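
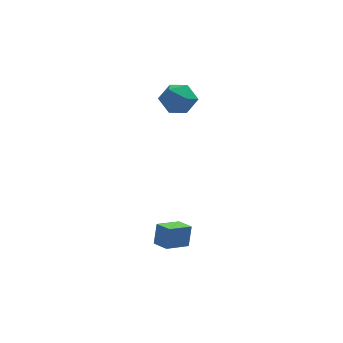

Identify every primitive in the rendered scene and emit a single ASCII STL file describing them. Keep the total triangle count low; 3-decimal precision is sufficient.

solid 
facet normal -0.847 -0.426 0.318
outer loop
vertex -1.748 -1.621 -2.433
vertex -2.17 -0.918 -2.615
vertex -1.927 -1.974 -3.384
endloop
endfacet
facet normal 0.502 -0.837 0.216
outer loop
vertex -0.91 -1.462 -3.765
vertex -1.748 -1.621 -2.433
vertex -1.927 -1.974 -3.384
endloop
endfacet
facet normal -0.847 -0.426 0.317
outer loop
vertex -1.927 -1.974 -3.384
vertex -2.17 -0.918 -2.615
vertex -2.349 -1.27 -3.566
endloop
endfacet
facet normal -0.173 -0.343 -0.923
outer loop
vertex -2.349 -1.27 -3.566
vertex -0.91 -1.462 -3.765
vertex -1.927 -1.974 -3.384
endloop
endfacet
facet normal 0.173 0.343 0.923
outer loop
vertex -1.748 -1.621 -2.433
vertex -1.153 -0.406 -2.996
vertex -2.17 -0.918 -2.615
endloop
endfacet
facet normal 0.502 -0.838 0.216
outer loop
vertex -0.731 -1.11 -2.814
vertex -1.748 -1.621 -2.433
vertex -0.91 -1.462 -3.765
endloop
endfacet
facet normal 0.174 0.343 0.923
outer loop
vertex -0.731 -1.11 -2.814
vertex -1.153 -0.406 -2.996
vertex -1.748 -1.621 -2.433
endloop
endfacet
facet normal -0.502 0.837 -0.215
outer loop
vertex -2.17 -0.918 -2.615
vertex -1.153 -0.406 -2.996
vertex -2.349 -1.27 -3.566
endloop
endfacet
facet normal -0.173 -0.343 -0.923
outer loop
vertex -1.332 -0.759 -3.947
vertex -0.91 -1.462 -3.765
vertex -2.349 -1.27 -3.566
endloop
endfacet
facet normal -0.502 0.837 -0.216
outer loop
vertex -2.349 -1.27 -3.566
vertex -1.153 -0.406 -2.996
vertex -1.332 -0.759 -3.947
endloop
endfacet
facet normal 0.847 0.426 -0.317
outer loop
vertex -1.332 -0.759 -3.947
vertex -0.731 -1.11 -2.814
vertex -0.91 -1.462 -3.765
endloop
endfacet
facet normal 0.847 0.426 -0.318
outer loop
vertex -1.153 -0.406 -2.996
vertex -0.731 -1.11 -2.814
vertex -1.332 -0.759 -3.947
endloop
endfacet
facet normal -0.124 0.336 0.934
outer loop
vertex -0.901 3.638 2.841
vertex -1.078 2.797 3.12
vertex -0.227 3.104 3.123
endloop
endfacet
facet normal 0.344 0.740 0.578
outer loop
vertex -0.901 3.638 2.841
vertex -0.227 3.104 3.123
vertex -0.116 3.624 2.391
endloop
endfacet
facet normal 0.018 1.000 0.000
outer loop
vertex -0.901 3.638 2.841
vertex -0.116 3.624 2.391
vertex -0.897 3.638 1.936
endloop
endfacet
facet normal -0.654 0.757 -0.003
outer loop
vertex -0.901 3.638 2.841
vertex -0.897 3.638 1.936
vertex -1.492 3.126 2.387
endloop
endfacet
facet normal -0.742 0.347 0.574
outer loop
vertex -0.901 3.638 2.841
vertex -1.492 3.126 2.387
vertex -1.078 2.797 3.12
endloop
endfacet
facet normal 0.877 0.319 0.359
outer loop
vertex -0.116 3.624 2.391
vertex -0.227 3.104 3.123
vertex 0.192 2.774 2.393
endloop
endfacet
facet normal 0.117 -0.334 0.935
outer loop
vertex -0.227 3.104 3.123
vertex -1.078 2.797 3.12
vertex -0.403 2.262 2.844
endloop
endfacet
facet normal -0.880 -0.318 0.354
outer loop
vertex -1.078 2.797 3.12
vertex -1.492 3.126 2.387
vertex -1.184 2.276 2.389
endloop
endfacet
facet normal -0.737 0.346 -0.580
outer loop
vertex -1.492 3.126 2.387
vertex -0.897 3.638 1.936
vertex -1.073 2.796 1.657
endloop
endfacet
facet normal 0.349 0.738 -0.577
outer loop
vertex -0.897 3.638 1.936
vertex -0.116 3.624 2.391
vertex -0.222 3.103 1.66
endloop
endfacet
facet normal 0.654 -0.757 0.003
outer loop
vertex -0.399 2.262 1.939
vertex 0.192 2.774 2.393
vertex -0.403 2.262 2.844
endloop
endfacet
facet normal -0.018 -1.000 -0.000
outer loop
vertex -0.399 2.262 1.939
vertex -0.403 2.262 2.844
vertex -1.184 2.276 2.389
endloop
endfacet
facet normal -0.344 -0.740 -0.578
outer loop
vertex -0.399 2.262 1.939
vertex -1.184 2.276 2.389
vertex -1.073 2.796 1.657
endloop
endfacet
facet normal 0.124 -0.336 -0.934
outer loop
vertex -0.399 2.262 1.939
vertex -1.073 2.796 1.657
vertex -0.222 3.103 1.66
endloop
endfacet
facet normal 0.742 -0.347 -0.574
outer loop
vertex -0.399 2.262 1.939
vertex -0.222 3.103 1.66
vertex 0.192 2.774 2.393
endloop
endfacet
facet normal 0.737 -0.346 0.580
outer loop
vertex -0.403 2.262 2.844
vertex 0.192 2.774 2.393
vertex -0.227 3.104 3.123
endloop
endfacet
facet normal -0.349 -0.738 0.577
outer loop
vertex -1.184 2.276 2.389
vertex -0.403 2.262 2.844
vertex -1.078 2.797 3.12
endloop
endfacet
facet normal -0.877 -0.319 -0.359
outer loop
vertex -1.073 2.796 1.657
vertex -1.184 2.276 2.389
vertex -1.492 3.126 2.387
endloop
endfacet
facet normal -0.117 0.334 -0.935
outer loop
vertex -0.222 3.103 1.66
vertex -1.073 2.796 1.657
vertex -0.897 3.638 1.936
endloop
endfacet
facet normal 0.880 0.318 -0.354
outer loop
vertex 0.192 2.774 2.393
vertex -0.222 3.103 1.66
vertex -0.116 3.624 2.391
endloop
endfacet

endsolid


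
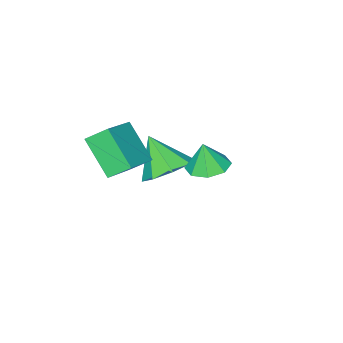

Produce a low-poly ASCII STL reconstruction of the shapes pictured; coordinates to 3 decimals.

solid 
facet normal 0.017 0.639 -0.769
outer loop
vertex -2.999 -2.716 0.159
vertex -3.485 -3.443 -0.456
vertex -3.815 -2.657 0.19
endloop
endfacet
facet normal 0.060 0.336 0.940
outer loop
vertex -2.999 -2.716 0.159
vertex -3.815 -2.657 0.19
vertex -3.515 -4.517 0.836
endloop
endfacet
facet normal 0.017 0.639 -0.769
outer loop
vertex -3.815 -2.657 0.19
vertex -3.485 -3.443 -0.456
vertex -4.438 -3.059 -0.158
endloop
endfacet
facet normal -0.568 0.187 0.801
outer loop
vertex -3.815 -2.657 0.19
vertex -4.438 -3.059 -0.158
vertex -3.515 -4.517 0.836
endloop
endfacet
facet normal 0.017 0.639 -0.769
outer loop
vertex -4.438 -3.059 -0.158
vertex -3.485 -3.443 -0.456
vertex -4.503 -3.686 -0.681
endloop
endfacet
facet normal -0.868 -0.262 0.422
outer loop
vertex -4.438 -3.059 -0.158
vertex -4.503 -3.686 -0.681
vertex -3.515 -4.517 0.836
endloop
endfacet
facet normal 0.017 0.639 -0.769
outer loop
vertex -4.503 -3.686 -0.681
vertex -3.485 -3.443 -0.456
vertex -3.971 -4.171 -1.072
endloop
endfacet
facet normal -0.664 -0.747 0.023
outer loop
vertex -4.503 -3.686 -0.681
vertex -3.971 -4.171 -1.072
vertex -3.515 -4.517 0.836
endloop
endfacet
facet normal 0.018 0.639 -0.769
outer loop
vertex -3.971 -4.171 -1.072
vertex -3.485 -3.443 -0.456
vertex -3.155 -4.23 -1.102
endloop
endfacet
facet normal -0.077 -0.984 -0.160
outer loop
vertex -3.971 -4.171 -1.072
vertex -3.155 -4.23 -1.102
vertex -3.515 -4.517 0.836
endloop
endfacet
facet normal 0.018 0.639 -0.769
outer loop
vertex -3.155 -4.23 -1.102
vertex -3.485 -3.443 -0.456
vertex -2.532 -3.828 -0.754
endloop
endfacet
facet normal 0.550 -0.835 -0.021
outer loop
vertex -3.155 -4.23 -1.102
vertex -2.532 -3.828 -0.754
vertex -3.515 -4.517 0.836
endloop
endfacet
facet normal 0.018 0.639 -0.769
outer loop
vertex -2.532 -3.828 -0.754
vertex -3.485 -3.443 -0.456
vertex -2.468 -3.201 -0.231
endloop
endfacet
facet normal 0.850 -0.386 0.358
outer loop
vertex -2.532 -3.828 -0.754
vertex -2.468 -3.201 -0.231
vertex -3.515 -4.517 0.836
endloop
endfacet
facet normal 0.018 0.639 -0.769
outer loop
vertex -2.468 -3.201 -0.231
vertex -3.485 -3.443 -0.456
vertex -2.999 -2.716 0.159
endloop
endfacet
facet normal 0.646 0.099 0.757
outer loop
vertex -2.468 -3.201 -0.231
vertex -2.999 -2.716 0.159
vertex -3.515 -4.517 0.836
endloop
endfacet
facet normal -0.101 0.136 -0.985
outer loop
vertex -1.028 -0.121 2.985
vertex -1.575 0.433 3.118
vertex -0.789 0.432 3.037
endloop
endfacet
facet normal 0.813 -0.392 0.430
outer loop
vertex -1.028 -0.121 2.985
vertex -0.789 0.432 3.037
vertex -1.465 0.287 4.182
endloop
endfacet
facet normal -0.101 0.135 -0.986
outer loop
vertex -0.789 0.432 3.037
vertex -1.575 0.433 3.118
vertex -1.011 0.986 3.136
endloop
endfacet
facet normal 0.823 0.238 0.516
outer loop
vertex -0.789 0.432 3.037
vertex -1.011 0.986 3.136
vertex -1.465 0.287 4.182
endloop
endfacet
facet normal -0.101 0.135 -0.986
outer loop
vertex -1.011 0.986 3.136
vertex -1.575 0.433 3.118
vertex -1.563 1.216 3.224
endloop
endfacet
facet normal 0.384 0.682 0.622
outer loop
vertex -1.011 0.986 3.136
vertex -1.563 1.216 3.224
vertex -1.465 0.287 4.182
endloop
endfacet
facet normal -0.103 0.135 -0.986
outer loop
vertex -1.563 1.216 3.224
vertex -1.575 0.433 3.118
vertex -2.122 0.988 3.251
endloop
endfacet
facet normal -0.245 0.683 0.688
outer loop
vertex -1.563 1.216 3.224
vertex -2.122 0.988 3.251
vertex -1.465 0.287 4.182
endloop
endfacet
facet normal -0.101 0.136 -0.985
outer loop
vertex -2.122 0.988 3.251
vertex -1.575 0.433 3.118
vertex -2.361 0.435 3.199
endloop
endfacet
facet normal -0.699 0.239 0.674
outer loop
vertex -2.122 0.988 3.251
vertex -2.361 0.435 3.199
vertex -1.465 0.287 4.182
endloop
endfacet
facet normal -0.101 0.136 -0.986
outer loop
vertex -2.361 0.435 3.199
vertex -1.575 0.433 3.118
vertex -2.139 -0.119 3.1
endloop
endfacet
facet normal -0.709 -0.389 0.588
outer loop
vertex -2.361 0.435 3.199
vertex -2.139 -0.119 3.1
vertex -1.465 0.287 4.182
endloop
endfacet
facet normal -0.102 0.136 -0.985
outer loop
vertex -2.139 -0.119 3.1
vertex -1.575 0.433 3.118
vertex -1.587 -0.349 3.011
endloop
endfacet
facet normal -0.270 -0.834 0.481
outer loop
vertex -2.139 -0.119 3.1
vertex -1.587 -0.349 3.011
vertex -1.465 0.287 4.182
endloop
endfacet
facet normal -0.101 0.136 -0.985
outer loop
vertex -1.587 -0.349 3.011
vertex -1.575 0.433 3.118
vertex -1.028 -0.121 2.985
endloop
endfacet
facet normal 0.360 -0.835 0.416
outer loop
vertex -1.587 -0.349 3.011
vertex -1.028 -0.121 2.985
vertex -1.465 0.287 4.182
endloop
endfacet
facet normal -0.500 0.625 0.599
outer loop
vertex -1.82 -3.65 2.969
vertex -0.37 -3.139 3.647
vertex -1.695 -2.37 1.739
endloop
endfacet
facet normal -0.863 -0.303 -0.403
outer loop
vertex -1.19 -3.001 1.133
vertex -1.82 -3.65 2.969
vertex -1.695 -2.37 1.739
endloop
endfacet
facet normal -0.500 0.625 0.599
outer loop
vertex -1.695 -2.37 1.739
vertex -0.37 -3.139 3.647
vertex -0.245 -1.859 2.416
endloop
endfacet
facet normal 0.069 0.719 -0.691
outer loop
vertex -0.245 -1.859 2.416
vertex -1.19 -3.001 1.133
vertex -1.695 -2.37 1.739
endloop
endfacet
facet normal -0.070 -0.719 0.691
outer loop
vertex -1.82 -3.65 2.969
vertex 0.135 -3.77 3.041
vertex -0.37 -3.139 3.647
endloop
endfacet
facet normal -0.863 -0.304 -0.404
outer loop
vertex -1.315 -4.281 2.364
vertex -1.82 -3.65 2.969
vertex -1.19 -3.001 1.133
endloop
endfacet
facet normal -0.070 -0.719 0.692
outer loop
vertex -1.315 -4.281 2.364
vertex 0.135 -3.77 3.041
vertex -1.82 -3.65 2.969
endloop
endfacet
facet normal 0.863 0.304 0.403
outer loop
vertex -0.37 -3.139 3.647
vertex 0.135 -3.77 3.041
vertex -0.245 -1.859 2.416
endloop
endfacet
facet normal 0.070 0.719 -0.691
outer loop
vertex 0.26 -2.49 1.811
vertex -1.19 -3.001 1.133
vertex -0.245 -1.859 2.416
endloop
endfacet
facet normal 0.863 0.304 0.404
outer loop
vertex -0.245 -1.859 2.416
vertex 0.135 -3.77 3.041
vertex 0.26 -2.49 1.811
endloop
endfacet
facet normal 0.500 -0.625 -0.599
outer loop
vertex 0.26 -2.49 1.811
vertex -1.315 -4.281 2.364
vertex -1.19 -3.001 1.133
endloop
endfacet
facet normal 0.500 -0.625 -0.599
outer loop
vertex 0.135 -3.77 3.041
vertex -1.315 -4.281 2.364
vertex 0.26 -2.49 1.811
endloop
endfacet

endsolid


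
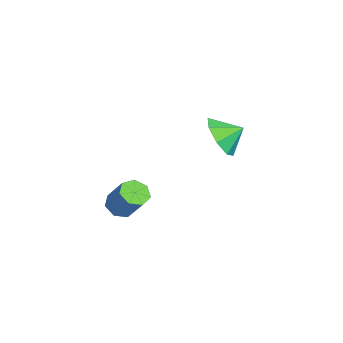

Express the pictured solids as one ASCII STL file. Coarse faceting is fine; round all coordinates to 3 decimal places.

solid 
facet normal -0.438 -0.407 -0.801
outer loop
vertex 2.383 -0.425 1.544
vertex 1.958 -0.702 1.917
vertex 1.93 -0.135 1.644
endloop
endfacet
facet normal 0.350 0.743 -0.570
outer loop
vertex 2.383 -0.425 1.544
vertex 1.93 -0.135 1.644
vertex 2.987 0.139 2.649
endloop
endfacet
facet normal 0.350 0.743 -0.570
outer loop
vertex 2.987 0.139 2.649
vertex 1.93 -0.135 1.644
vertex 2.534 0.429 2.749
endloop
endfacet
facet normal 0.438 0.409 0.801
outer loop
vertex 2.987 0.139 2.649
vertex 2.534 0.429 2.749
vertex 2.562 -0.138 3.023
endloop
endfacet
facet normal -0.438 -0.407 -0.801
outer loop
vertex 1.93 -0.135 1.644
vertex 1.958 -0.702 1.917
vertex 1.498 -0.272 1.95
endloop
endfacet
facet normal -0.429 0.878 -0.213
outer loop
vertex 1.93 -0.135 1.644
vertex 1.498 -0.272 1.95
vertex 2.534 0.429 2.749
endloop
endfacet
facet normal -0.431 0.877 -0.211
outer loop
vertex 2.534 0.429 2.749
vertex 1.498 -0.272 1.95
vertex 2.103 0.291 3.055
endloop
endfacet
facet normal 0.438 0.409 0.801
outer loop
vertex 2.534 0.429 2.749
vertex 2.103 0.291 3.055
vertex 2.562 -0.138 3.023
endloop
endfacet
facet normal -0.439 -0.408 -0.800
outer loop
vertex 1.498 -0.272 1.95
vertex 1.958 -0.702 1.917
vertex 1.413 -0.733 2.232
endloop
endfacet
facet normal -0.885 0.350 0.306
outer loop
vertex 1.498 -0.272 1.95
vertex 1.413 -0.733 2.232
vertex 2.103 0.291 3.055
endloop
endfacet
facet normal -0.885 0.352 0.304
outer loop
vertex 2.103 0.291 3.055
vertex 1.413 -0.733 2.232
vertex 2.017 -0.169 3.337
endloop
endfacet
facet normal 0.438 0.409 0.801
outer loop
vertex 2.103 0.291 3.055
vertex 2.017 -0.169 3.337
vertex 2.562 -0.138 3.023
endloop
endfacet
facet normal -0.439 -0.409 -0.800
outer loop
vertex 1.413 -0.733 2.232
vertex 1.958 -0.702 1.917
vertex 1.738 -1.17 2.277
endloop
endfacet
facet normal -0.674 -0.440 0.593
outer loop
vertex 1.413 -0.733 2.232
vertex 1.738 -1.17 2.277
vertex 2.017 -0.169 3.337
endloop
endfacet
facet normal -0.674 -0.440 0.593
outer loop
vertex 2.017 -0.169 3.337
vertex 1.738 -1.17 2.277
vertex 2.342 -0.606 3.382
endloop
endfacet
facet normal 0.438 0.408 0.801
outer loop
vertex 2.017 -0.169 3.337
vertex 2.342 -0.606 3.382
vertex 2.562 -0.138 3.023
endloop
endfacet
facet normal -0.440 -0.409 -0.800
outer loop
vertex 1.738 -1.17 2.277
vertex 1.958 -0.702 1.917
vertex 2.228 -1.255 2.051
endloop
endfacet
facet normal 0.044 -0.899 0.435
outer loop
vertex 1.738 -1.17 2.277
vertex 2.228 -1.255 2.051
vertex 2.342 -0.606 3.382
endloop
endfacet
facet normal 0.044 -0.899 0.435
outer loop
vertex 2.342 -0.606 3.382
vertex 2.228 -1.255 2.051
vertex 2.833 -0.691 3.157
endloop
endfacet
facet normal 0.438 0.409 0.801
outer loop
vertex 2.342 -0.606 3.382
vertex 2.833 -0.691 3.157
vertex 2.562 -0.138 3.023
endloop
endfacet
facet normal -0.438 -0.408 -0.801
outer loop
vertex 2.228 -1.255 2.051
vertex 1.958 -0.702 1.917
vertex 2.515 -0.923 1.725
endloop
endfacet
facet normal 0.730 -0.682 -0.052
outer loop
vertex 2.228 -1.255 2.051
vertex 2.515 -0.923 1.725
vertex 2.833 -0.691 3.157
endloop
endfacet
facet normal 0.730 -0.682 -0.052
outer loop
vertex 2.833 -0.691 3.157
vertex 2.515 -0.923 1.725
vertex 3.12 -0.359 2.83
endloop
endfacet
facet normal 0.439 0.409 0.800
outer loop
vertex 2.833 -0.691 3.157
vertex 3.12 -0.359 2.83
vertex 2.562 -0.138 3.023
endloop
endfacet
facet normal -0.438 -0.407 -0.801
outer loop
vertex 2.515 -0.923 1.725
vertex 1.958 -0.702 1.917
vertex 2.383 -0.425 1.544
endloop
endfacet
facet normal 0.866 0.048 -0.499
outer loop
vertex 2.515 -0.923 1.725
vertex 2.383 -0.425 1.544
vertex 3.12 -0.359 2.83
endloop
endfacet
facet normal 0.865 0.050 -0.499
outer loop
vertex 3.12 -0.359 2.83
vertex 2.383 -0.425 1.544
vertex 2.987 0.139 2.649
endloop
endfacet
facet normal 0.439 0.408 0.801
outer loop
vertex 3.12 -0.359 2.83
vertex 2.987 0.139 2.649
vertex 2.562 -0.138 3.023
endloop
endfacet
facet normal 0.010 -0.866 -0.500
outer loop
vertex -1.227 2.89 3.216
vertex -2.205 3.058 2.905
vertex -1.263 3.287 2.528
endloop
endfacet
facet normal 0.720 0.616 0.318
outer loop
vertex -1.227 2.89 3.216
vertex -1.263 3.287 2.528
vertex -2.215 3.942 3.415
endloop
endfacet
facet normal 0.010 -0.866 -0.501
outer loop
vertex -1.263 3.287 2.528
vertex -2.205 3.058 2.905
vertex -1.851 3.551 2.06
endloop
endfacet
facet normal 0.484 0.867 -0.120
outer loop
vertex -1.263 3.287 2.528
vertex -1.851 3.551 2.06
vertex -2.215 3.942 3.415
endloop
endfacet
facet normal 0.010 -0.866 -0.501
outer loop
vertex -1.851 3.551 2.06
vertex -2.205 3.058 2.905
vertex -2.646 3.526 2.087
endloop
endfacet
facet normal -0.040 0.957 -0.287
outer loop
vertex -1.851 3.551 2.06
vertex -2.646 3.526 2.087
vertex -2.215 3.942 3.415
endloop
endfacet
facet normal 0.010 -0.866 -0.500
outer loop
vertex -2.646 3.526 2.087
vertex -2.205 3.058 2.905
vertex -3.183 3.227 2.594
endloop
endfacet
facet normal -0.545 0.834 -0.085
outer loop
vertex -2.646 3.526 2.087
vertex -3.183 3.227 2.594
vertex -2.215 3.942 3.415
endloop
endfacet
facet normal 0.009 -0.866 -0.500
outer loop
vertex -3.183 3.227 2.594
vertex -2.205 3.058 2.905
vertex -3.147 2.83 3.282
endloop
endfacet
facet normal -0.734 0.571 0.368
outer loop
vertex -3.183 3.227 2.594
vertex -3.147 2.83 3.282
vertex -2.215 3.942 3.415
endloop
endfacet
facet normal 0.009 -0.866 -0.500
outer loop
vertex -3.147 2.83 3.282
vertex -2.205 3.058 2.905
vertex -2.559 2.566 3.75
endloop
endfacet
facet normal -0.498 0.321 0.806
outer loop
vertex -3.147 2.83 3.282
vertex -2.559 2.566 3.75
vertex -2.215 3.942 3.415
endloop
endfacet
facet normal 0.010 -0.866 -0.500
outer loop
vertex -2.559 2.566 3.75
vertex -2.205 3.058 2.905
vertex -1.764 2.591 3.723
endloop
endfacet
facet normal 0.026 0.230 0.973
outer loop
vertex -2.559 2.566 3.75
vertex -1.764 2.591 3.723
vertex -2.215 3.942 3.415
endloop
endfacet
facet normal 0.010 -0.866 -0.500
outer loop
vertex -1.764 2.591 3.723
vertex -2.205 3.058 2.905
vertex -1.227 2.89 3.216
endloop
endfacet
facet normal 0.531 0.353 0.770
outer loop
vertex -1.764 2.591 3.723
vertex -1.227 2.89 3.216
vertex -2.215 3.942 3.415
endloop
endfacet

endsolid


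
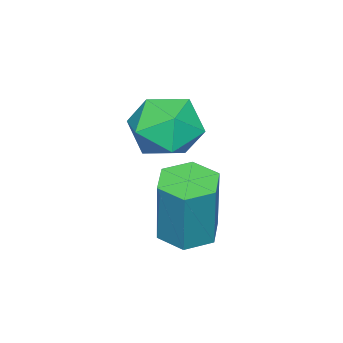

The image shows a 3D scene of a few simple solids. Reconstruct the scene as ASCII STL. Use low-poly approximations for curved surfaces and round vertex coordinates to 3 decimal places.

solid 
facet normal -0.164 -0.115 -0.980
outer loop
vertex -0.077 1.84 -4.669
vertex -0.717 2.282 -4.614
vertex -0.027 2.612 -4.768
endloop
endfacet
facet normal 0.985 -0.084 -0.154
outer loop
vertex -0.077 1.84 -4.669
vertex -0.027 2.612 -4.768
vertex 0.257 2.075 -2.66
endloop
endfacet
facet normal 0.985 -0.084 -0.154
outer loop
vertex 0.257 2.075 -2.66
vertex -0.027 2.612 -4.768
vertex 0.307 2.847 -2.759
endloop
endfacet
facet normal 0.162 0.115 0.980
outer loop
vertex 0.257 2.075 -2.66
vertex 0.307 2.847 -2.759
vertex -0.383 2.518 -2.606
endloop
endfacet
facet normal -0.164 -0.115 -0.980
outer loop
vertex -0.027 2.612 -4.768
vertex -0.717 2.282 -4.614
vertex -0.667 3.055 -4.713
endloop
endfacet
facet normal 0.548 0.815 -0.187
outer loop
vertex -0.027 2.612 -4.768
vertex -0.667 3.055 -4.713
vertex 0.307 2.847 -2.759
endloop
endfacet
facet normal 0.548 0.815 -0.187
outer loop
vertex 0.307 2.847 -2.759
vertex -0.667 3.055 -4.713
vertex -0.333 3.29 -2.704
endloop
endfacet
facet normal 0.163 0.114 0.980
outer loop
vertex 0.307 2.847 -2.759
vertex -0.333 3.29 -2.704
vertex -0.383 2.518 -2.606
endloop
endfacet
facet normal -0.162 -0.115 -0.980
outer loop
vertex -0.667 3.055 -4.713
vertex -0.717 2.282 -4.614
vertex -1.357 2.725 -4.56
endloop
endfacet
facet normal -0.437 0.899 -0.032
outer loop
vertex -0.667 3.055 -4.713
vertex -1.357 2.725 -4.56
vertex -0.333 3.29 -2.704
endloop
endfacet
facet normal -0.437 0.899 -0.032
outer loop
vertex -0.333 3.29 -2.704
vertex -1.357 2.725 -4.56
vertex -1.023 2.96 -2.551
endloop
endfacet
facet normal 0.163 0.114 0.980
outer loop
vertex -0.333 3.29 -2.704
vertex -1.023 2.96 -2.551
vertex -0.383 2.518 -2.606
endloop
endfacet
facet normal -0.162 -0.115 -0.980
outer loop
vertex -1.357 2.725 -4.56
vertex -0.717 2.282 -4.614
vertex -1.407 1.953 -4.461
endloop
endfacet
facet normal -0.985 0.084 0.154
outer loop
vertex -1.357 2.725 -4.56
vertex -1.407 1.953 -4.461
vertex -1.023 2.96 -2.551
endloop
endfacet
facet normal -0.985 0.084 0.154
outer loop
vertex -1.023 2.96 -2.551
vertex -1.407 1.953 -4.461
vertex -1.073 2.188 -2.452
endloop
endfacet
facet normal 0.164 0.115 0.980
outer loop
vertex -1.023 2.96 -2.551
vertex -1.073 2.188 -2.452
vertex -0.383 2.518 -2.606
endloop
endfacet
facet normal -0.163 -0.114 -0.980
outer loop
vertex -1.407 1.953 -4.461
vertex -0.717 2.282 -4.614
vertex -0.767 1.51 -4.516
endloop
endfacet
facet normal -0.548 -0.815 0.187
outer loop
vertex -1.407 1.953 -4.461
vertex -0.767 1.51 -4.516
vertex -1.073 2.188 -2.452
endloop
endfacet
facet normal -0.548 -0.815 0.187
outer loop
vertex -1.073 2.188 -2.452
vertex -0.767 1.51 -4.516
vertex -0.433 1.745 -2.507
endloop
endfacet
facet normal 0.164 0.115 0.980
outer loop
vertex -1.073 2.188 -2.452
vertex -0.433 1.745 -2.507
vertex -0.383 2.518 -2.606
endloop
endfacet
facet normal -0.163 -0.114 -0.980
outer loop
vertex -0.767 1.51 -4.516
vertex -0.717 2.282 -4.614
vertex -0.077 1.84 -4.669
endloop
endfacet
facet normal 0.437 -0.899 0.032
outer loop
vertex -0.767 1.51 -4.516
vertex -0.077 1.84 -4.669
vertex -0.433 1.745 -2.507
endloop
endfacet
facet normal 0.437 -0.899 0.032
outer loop
vertex -0.433 1.745 -2.507
vertex -0.077 1.84 -4.669
vertex 0.257 2.075 -2.66
endloop
endfacet
facet normal 0.162 0.115 0.980
outer loop
vertex -0.433 1.745 -2.507
vertex 0.257 2.075 -2.66
vertex -0.383 2.518 -2.606
endloop
endfacet
facet normal -0.926 -0.037 0.377
outer loop
vertex -3.729 0.584 -2.918
vertex -3.47 -0.314 -2.371
vertex -3.324 0.658 -1.916
endloop
endfacet
facet normal -0.730 0.637 0.248
outer loop
vertex -3.729 0.584 -2.918
vertex -3.324 0.658 -1.916
vertex -2.99 1.341 -2.687
endloop
endfacet
facet normal -0.569 0.691 -0.445
outer loop
vertex -3.729 0.584 -2.918
vertex -2.99 1.341 -2.687
vertex -2.929 0.792 -3.618
endloop
endfacet
facet normal -0.665 0.051 -0.745
outer loop
vertex -3.729 0.584 -2.918
vertex -2.929 0.792 -3.618
vertex -3.226 -0.231 -3.423
endloop
endfacet
facet normal -0.885 -0.400 -0.237
outer loop
vertex -3.729 0.584 -2.918
vertex -3.226 -0.231 -3.423
vertex -3.47 -0.314 -2.371
endloop
endfacet
facet normal -0.138 0.770 0.623
outer loop
vertex -2.99 1.341 -2.687
vertex -3.324 0.658 -1.916
vertex -2.274 0.911 -1.997
endloop
endfacet
facet normal -0.454 -0.321 0.831
outer loop
vertex -3.324 0.658 -1.916
vertex -3.47 -0.314 -2.371
vertex -2.571 -0.112 -1.802
endloop
endfacet
facet normal -0.389 -0.907 -0.162
outer loop
vertex -3.47 -0.314 -2.371
vertex -3.226 -0.231 -3.423
vertex -2.51 -0.661 -2.733
endloop
endfacet
facet normal -0.033 -0.178 -0.983
outer loop
vertex -3.226 -0.231 -3.423
vertex -2.929 0.792 -3.618
vertex -2.176 0.022 -3.504
endloop
endfacet
facet normal 0.122 0.858 -0.498
outer loop
vertex -2.929 0.792 -3.618
vertex -2.99 1.341 -2.687
vertex -2.03 0.994 -3.049
endloop
endfacet
facet normal 0.665 -0.051 0.745
outer loop
vertex -1.771 0.096 -2.502
vertex -2.274 0.911 -1.997
vertex -2.571 -0.112 -1.802
endloop
endfacet
facet normal 0.569 -0.691 0.445
outer loop
vertex -1.771 0.096 -2.502
vertex -2.571 -0.112 -1.802
vertex -2.51 -0.661 -2.733
endloop
endfacet
facet normal 0.730 -0.637 -0.248
outer loop
vertex -1.771 0.096 -2.502
vertex -2.51 -0.661 -2.733
vertex -2.176 0.022 -3.504
endloop
endfacet
facet normal 0.926 0.037 -0.377
outer loop
vertex -1.771 0.096 -2.502
vertex -2.176 0.022 -3.504
vertex -2.03 0.994 -3.049
endloop
endfacet
facet normal 0.885 0.400 0.237
outer loop
vertex -1.771 0.096 -2.502
vertex -2.03 0.994 -3.049
vertex -2.274 0.911 -1.997
endloop
endfacet
facet normal 0.033 0.178 0.983
outer loop
vertex -2.571 -0.112 -1.802
vertex -2.274 0.911 -1.997
vertex -3.324 0.658 -1.916
endloop
endfacet
facet normal -0.122 -0.858 0.498
outer loop
vertex -2.51 -0.661 -2.733
vertex -2.571 -0.112 -1.802
vertex -3.47 -0.314 -2.371
endloop
endfacet
facet normal 0.138 -0.770 -0.623
outer loop
vertex -2.176 0.022 -3.504
vertex -2.51 -0.661 -2.733
vertex -3.226 -0.231 -3.423
endloop
endfacet
facet normal 0.454 0.321 -0.831
outer loop
vertex -2.03 0.994 -3.049
vertex -2.176 0.022 -3.504
vertex -2.929 0.792 -3.618
endloop
endfacet
facet normal 0.389 0.907 0.162
outer loop
vertex -2.274 0.911 -1.997
vertex -2.03 0.994 -3.049
vertex -2.99 1.341 -2.687
endloop
endfacet

endsolid


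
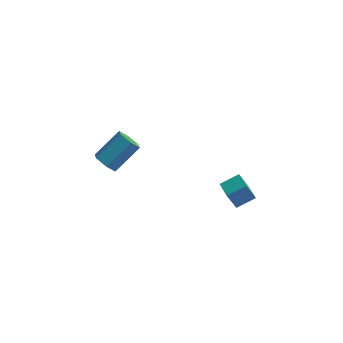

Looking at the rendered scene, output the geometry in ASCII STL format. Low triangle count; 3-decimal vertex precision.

solid 
facet normal -0.748 -0.533 -0.396
outer loop
vertex 2.828 -0.058 -0.478
vertex 2.286 0.721 -0.502
vertex 3.241 0.194 -1.598
endloop
endfacet
facet normal 0.571 -0.821 0.026
outer loop
vertex 4.034 0.759 -1.178
vertex 2.828 -0.058 -0.478
vertex 3.241 0.194 -1.598
endloop
endfacet
facet normal -0.748 -0.532 -0.396
outer loop
vertex 3.241 0.194 -1.598
vertex 2.286 0.721 -0.502
vertex 2.699 0.974 -1.622
endloop
endfacet
facet normal 0.339 0.207 -0.918
outer loop
vertex 2.699 0.974 -1.622
vertex 4.034 0.759 -1.178
vertex 3.241 0.194 -1.598
endloop
endfacet
facet normal -0.338 -0.207 0.918
outer loop
vertex 2.828 -0.058 -0.478
vertex 3.079 1.286 -0.082
vertex 2.286 0.721 -0.502
endloop
endfacet
facet normal 0.571 -0.821 0.025
outer loop
vertex 3.621 0.506 -0.058
vertex 2.828 -0.058 -0.478
vertex 4.034 0.759 -1.178
endloop
endfacet
facet normal -0.339 -0.207 0.918
outer loop
vertex 3.621 0.506 -0.058
vertex 3.079 1.286 -0.082
vertex 2.828 -0.058 -0.478
endloop
endfacet
facet normal -0.571 0.820 -0.025
outer loop
vertex 2.286 0.721 -0.502
vertex 3.079 1.286 -0.082
vertex 2.699 0.974 -1.622
endloop
endfacet
facet normal 0.339 0.207 -0.918
outer loop
vertex 3.492 1.538 -1.202
vertex 4.034 0.759 -1.178
vertex 2.699 0.974 -1.622
endloop
endfacet
facet normal -0.570 0.821 -0.026
outer loop
vertex 2.699 0.974 -1.622
vertex 3.079 1.286 -0.082
vertex 3.492 1.538 -1.202
endloop
endfacet
facet normal 0.748 0.533 0.396
outer loop
vertex 3.492 1.538 -1.202
vertex 3.621 0.506 -0.058
vertex 4.034 0.759 -1.178
endloop
endfacet
facet normal 0.748 0.532 0.396
outer loop
vertex 3.079 1.286 -0.082
vertex 3.621 0.506 -0.058
vertex 3.492 1.538 -1.202
endloop
endfacet
facet normal -0.516 -0.609 -0.602
outer loop
vertex -2.997 0.922 -0.866
vertex -3.346 0.671 -0.313
vertex -3.593 1.225 -0.662
endloop
endfacet
facet normal 0.084 0.664 -0.743
outer loop
vertex -2.997 0.922 -0.866
vertex -3.593 1.225 -0.662
vertex -2.084 2.0 0.201
endloop
endfacet
facet normal 0.083 0.664 -0.743
outer loop
vertex -2.084 2.0 0.201
vertex -3.593 1.225 -0.662
vertex -2.681 2.303 0.405
endloop
endfacet
facet normal 0.515 0.609 0.603
outer loop
vertex -2.084 2.0 0.201
vertex -2.681 2.303 0.405
vertex -2.434 1.749 0.753
endloop
endfacet
facet normal -0.515 -0.609 -0.603
outer loop
vertex -3.593 1.225 -0.662
vertex -3.346 0.671 -0.313
vertex -3.943 0.975 -0.11
endloop
endfacet
facet normal -0.696 0.708 -0.121
outer loop
vertex -3.593 1.225 -0.662
vertex -3.943 0.975 -0.11
vertex -2.681 2.303 0.405
endloop
endfacet
facet normal -0.696 0.708 -0.121
outer loop
vertex -2.681 2.303 0.405
vertex -3.943 0.975 -0.11
vertex -3.031 2.053 0.957
endloop
endfacet
facet normal 0.516 0.609 0.603
outer loop
vertex -2.681 2.303 0.405
vertex -3.031 2.053 0.957
vertex -2.434 1.749 0.753
endloop
endfacet
facet normal -0.515 -0.609 -0.603
outer loop
vertex -3.943 0.975 -0.11
vertex -3.346 0.671 -0.313
vertex -3.696 0.42 0.239
endloop
endfacet
facet normal -0.781 0.044 0.623
outer loop
vertex -3.943 0.975 -0.11
vertex -3.696 0.42 0.239
vertex -3.031 2.053 0.957
endloop
endfacet
facet normal -0.780 0.044 0.624
outer loop
vertex -3.031 2.053 0.957
vertex -3.696 0.42 0.239
vertex -2.783 1.498 1.306
endloop
endfacet
facet normal 0.516 0.609 0.602
outer loop
vertex -3.031 2.053 0.957
vertex -2.783 1.498 1.306
vertex -2.434 1.749 0.753
endloop
endfacet
facet normal -0.515 -0.609 -0.603
outer loop
vertex -3.696 0.42 0.239
vertex -3.346 0.671 -0.313
vertex -3.099 0.117 0.035
endloop
endfacet
facet normal -0.083 -0.664 0.743
outer loop
vertex -3.696 0.42 0.239
vertex -3.099 0.117 0.035
vertex -2.783 1.498 1.306
endloop
endfacet
facet normal -0.084 -0.664 0.743
outer loop
vertex -2.783 1.498 1.306
vertex -3.099 0.117 0.035
vertex -2.187 1.195 1.102
endloop
endfacet
facet normal 0.516 0.609 0.602
outer loop
vertex -2.783 1.498 1.306
vertex -2.187 1.195 1.102
vertex -2.434 1.749 0.753
endloop
endfacet
facet normal -0.516 -0.609 -0.603
outer loop
vertex -3.099 0.117 0.035
vertex -3.346 0.671 -0.313
vertex -2.749 0.367 -0.517
endloop
endfacet
facet normal 0.696 -0.708 0.121
outer loop
vertex -3.099 0.117 0.035
vertex -2.749 0.367 -0.517
vertex -2.187 1.195 1.102
endloop
endfacet
facet normal 0.696 -0.708 0.121
outer loop
vertex -2.187 1.195 1.102
vertex -2.749 0.367 -0.517
vertex -1.837 1.445 0.55
endloop
endfacet
facet normal 0.515 0.609 0.603
outer loop
vertex -2.187 1.195 1.102
vertex -1.837 1.445 0.55
vertex -2.434 1.749 0.753
endloop
endfacet
facet normal -0.516 -0.609 -0.602
outer loop
vertex -2.749 0.367 -0.517
vertex -3.346 0.671 -0.313
vertex -2.997 0.922 -0.866
endloop
endfacet
facet normal 0.781 -0.043 -0.624
outer loop
vertex -2.749 0.367 -0.517
vertex -2.997 0.922 -0.866
vertex -1.837 1.445 0.55
endloop
endfacet
facet normal 0.781 -0.044 -0.623
outer loop
vertex -1.837 1.445 0.55
vertex -2.997 0.922 -0.866
vertex -2.084 2.0 0.201
endloop
endfacet
facet normal 0.515 0.609 0.603
outer loop
vertex -1.837 1.445 0.55
vertex -2.084 2.0 0.201
vertex -2.434 1.749 0.753
endloop
endfacet

endsolid


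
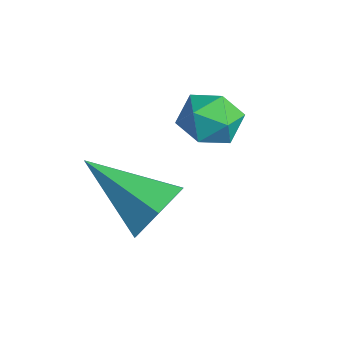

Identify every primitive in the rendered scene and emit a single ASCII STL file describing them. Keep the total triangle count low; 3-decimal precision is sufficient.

solid 
facet normal 0.711 0.530 -0.462
outer loop
vertex -1.225 1.019 2.435
vertex -1.782 1.279 1.876
vertex -1.656 1.715 2.571
endloop
endfacet
facet normal 0.189 -0.074 0.979
outer loop
vertex -1.225 1.019 2.435
vertex -1.656 1.715 2.571
vertex -3.118 0.281 2.744
endloop
endfacet
facet normal 0.712 0.530 -0.461
outer loop
vertex -1.656 1.715 2.571
vertex -1.782 1.279 1.876
vertex -2.212 1.975 2.012
endloop
endfacet
facet normal -0.453 0.547 0.705
outer loop
vertex -1.656 1.715 2.571
vertex -2.212 1.975 2.012
vertex -3.118 0.281 2.744
endloop
endfacet
facet normal 0.711 0.530 -0.463
outer loop
vertex -2.212 1.975 2.012
vertex -1.782 1.279 1.876
vertex -2.338 1.538 1.318
endloop
endfacet
facet normal -0.895 0.432 -0.109
outer loop
vertex -2.212 1.975 2.012
vertex -2.338 1.538 1.318
vertex -3.118 0.281 2.744
endloop
endfacet
facet normal 0.711 0.531 -0.462
outer loop
vertex -2.338 1.538 1.318
vertex -1.782 1.279 1.876
vertex -1.907 0.842 1.181
endloop
endfacet
facet normal -0.697 -0.304 -0.649
outer loop
vertex -2.338 1.538 1.318
vertex -1.907 0.842 1.181
vertex -3.118 0.281 2.744
endloop
endfacet
facet normal 0.712 0.530 -0.461
outer loop
vertex -1.907 0.842 1.181
vertex -1.782 1.279 1.876
vertex -1.351 0.582 1.74
endloop
endfacet
facet normal -0.056 -0.925 -0.375
outer loop
vertex -1.907 0.842 1.181
vertex -1.351 0.582 1.74
vertex -3.118 0.281 2.744
endloop
endfacet
facet normal 0.711 0.530 -0.462
outer loop
vertex -1.351 0.582 1.74
vertex -1.782 1.279 1.876
vertex -1.225 1.019 2.435
endloop
endfacet
facet normal 0.388 -0.810 0.439
outer loop
vertex -1.351 0.582 1.74
vertex -1.225 1.019 2.435
vertex -3.118 0.281 2.744
endloop
endfacet
facet normal -0.266 0.954 -0.140
outer loop
vertex -3.131 3.32 2.763
vertex -3.411 3.34 3.432
vertex -2.716 3.518 3.324
endloop
endfacet
facet normal 0.318 0.795 -0.516
outer loop
vertex -3.131 3.32 2.763
vertex -2.716 3.518 3.324
vertex -2.448 3.079 2.813
endloop
endfacet
facet normal 0.159 0.253 -0.954
outer loop
vertex -3.131 3.32 2.763
vertex -2.448 3.079 2.813
vertex -2.978 2.629 2.605
endloop
endfacet
facet normal -0.524 0.078 -0.848
outer loop
vertex -3.131 3.32 2.763
vertex -2.978 2.629 2.605
vertex -3.573 2.79 2.987
endloop
endfacet
facet normal -0.787 0.511 -0.345
outer loop
vertex -3.131 3.32 2.763
vertex -3.573 2.79 2.987
vertex -3.411 3.34 3.432
endloop
endfacet
facet normal 0.819 0.570 -0.060
outer loop
vertex -2.448 3.079 2.813
vertex -2.716 3.518 3.324
vertex -2.307 2.95 3.513
endloop
endfacet
facet normal -0.127 0.827 0.548
outer loop
vertex -2.716 3.518 3.324
vertex -3.411 3.34 3.432
vertex -2.902 3.111 3.895
endloop
endfacet
facet normal -0.970 0.111 0.216
outer loop
vertex -3.411 3.34 3.432
vertex -3.573 2.79 2.987
vertex -3.432 2.661 3.687
endloop
endfacet
facet normal -0.543 -0.590 -0.597
outer loop
vertex -3.573 2.79 2.987
vertex -2.978 2.629 2.605
vertex -3.164 2.222 3.176
endloop
endfacet
facet normal 0.562 -0.306 -0.769
outer loop
vertex -2.978 2.629 2.605
vertex -2.448 3.079 2.813
vertex -2.469 2.4 3.068
endloop
endfacet
facet normal 0.524 -0.078 0.848
outer loop
vertex -2.749 2.42 3.737
vertex -2.307 2.95 3.513
vertex -2.902 3.111 3.895
endloop
endfacet
facet normal -0.159 -0.253 0.954
outer loop
vertex -2.749 2.42 3.737
vertex -2.902 3.111 3.895
vertex -3.432 2.661 3.687
endloop
endfacet
facet normal -0.318 -0.795 0.516
outer loop
vertex -2.749 2.42 3.737
vertex -3.432 2.661 3.687
vertex -3.164 2.222 3.176
endloop
endfacet
facet normal 0.266 -0.954 0.140
outer loop
vertex -2.749 2.42 3.737
vertex -3.164 2.222 3.176
vertex -2.469 2.4 3.068
endloop
endfacet
facet normal 0.787 -0.511 0.345
outer loop
vertex -2.749 2.42 3.737
vertex -2.469 2.4 3.068
vertex -2.307 2.95 3.513
endloop
endfacet
facet normal 0.543 0.590 0.597
outer loop
vertex -2.902 3.111 3.895
vertex -2.307 2.95 3.513
vertex -2.716 3.518 3.324
endloop
endfacet
facet normal -0.562 0.306 0.769
outer loop
vertex -3.432 2.661 3.687
vertex -2.902 3.111 3.895
vertex -3.411 3.34 3.432
endloop
endfacet
facet normal -0.819 -0.570 0.060
outer loop
vertex -3.164 2.222 3.176
vertex -3.432 2.661 3.687
vertex -3.573 2.79 2.987
endloop
endfacet
facet normal 0.127 -0.827 -0.548
outer loop
vertex -2.469 2.4 3.068
vertex -3.164 2.222 3.176
vertex -2.978 2.629 2.605
endloop
endfacet
facet normal 0.970 -0.111 -0.216
outer loop
vertex -2.307 2.95 3.513
vertex -2.469 2.4 3.068
vertex -2.448 3.079 2.813
endloop
endfacet

endsolid


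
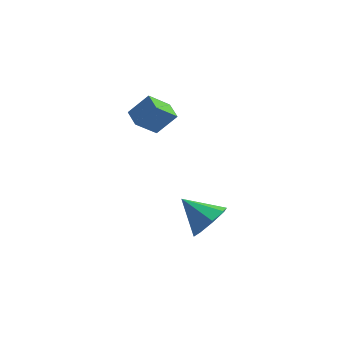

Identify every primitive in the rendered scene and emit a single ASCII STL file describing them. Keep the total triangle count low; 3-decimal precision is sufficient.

solid 
facet normal -0.553 -0.482 0.680
outer loop
vertex 1.859 2.842 3.227
vertex 1.321 3.671 3.377
vertex 0.969 2.446 2.222
endloop
endfacet
facet normal 0.538 -0.829 -0.150
outer loop
vertex 1.799 3.169 1.203
vertex 1.859 2.842 3.227
vertex 0.969 2.446 2.222
endloop
endfacet
facet normal -0.553 -0.482 0.680
outer loop
vertex 0.969 2.446 2.222
vertex 1.321 3.671 3.377
vertex 0.431 3.275 2.372
endloop
endfacet
facet normal -0.636 -0.283 -0.718
outer loop
vertex 0.431 3.275 2.372
vertex 1.799 3.169 1.203
vertex 0.969 2.446 2.222
endloop
endfacet
facet normal 0.636 0.283 0.718
outer loop
vertex 1.859 2.842 3.227
vertex 2.151 4.394 2.358
vertex 1.321 3.671 3.377
endloop
endfacet
facet normal 0.538 -0.829 -0.150
outer loop
vertex 2.689 3.565 2.208
vertex 1.859 2.842 3.227
vertex 1.799 3.169 1.203
endloop
endfacet
facet normal 0.636 0.283 0.718
outer loop
vertex 2.689 3.565 2.208
vertex 2.151 4.394 2.358
vertex 1.859 2.842 3.227
endloop
endfacet
facet normal -0.538 0.829 0.150
outer loop
vertex 1.321 3.671 3.377
vertex 2.151 4.394 2.358
vertex 0.431 3.275 2.372
endloop
endfacet
facet normal -0.636 -0.283 -0.718
outer loop
vertex 1.261 3.998 1.353
vertex 1.799 3.169 1.203
vertex 0.431 3.275 2.372
endloop
endfacet
facet normal -0.538 0.829 0.150
outer loop
vertex 0.431 3.275 2.372
vertex 2.151 4.394 2.358
vertex 1.261 3.998 1.353
endloop
endfacet
facet normal 0.553 0.482 -0.680
outer loop
vertex 1.261 3.998 1.353
vertex 2.689 3.565 2.208
vertex 1.799 3.169 1.203
endloop
endfacet
facet normal 0.553 0.482 -0.680
outer loop
vertex 2.151 4.394 2.358
vertex 2.689 3.565 2.208
vertex 1.261 3.998 1.353
endloop
endfacet
facet normal 0.785 -0.253 -0.566
outer loop
vertex 5.279 2.287 -2.867
vertex 4.656 1.556 -3.404
vertex 4.9 2.62 -3.541
endloop
endfacet
facet normal -0.004 0.896 0.445
outer loop
vertex 5.279 2.287 -2.867
vertex 4.9 2.62 -3.541
vertex 3.204 2.024 -2.356
endloop
endfacet
facet normal 0.784 -0.253 -0.567
outer loop
vertex 4.9 2.62 -3.541
vertex 4.656 1.556 -3.404
vertex 4.378 2.33 -4.134
endloop
endfacet
facet normal -0.392 0.914 -0.102
outer loop
vertex 4.9 2.62 -3.541
vertex 4.378 2.33 -4.134
vertex 3.204 2.024 -2.356
endloop
endfacet
facet normal 0.784 -0.252 -0.566
outer loop
vertex 4.378 2.33 -4.134
vertex 4.656 1.556 -3.404
vertex 4.019 1.587 -4.3
endloop
endfacet
facet normal -0.772 0.469 -0.429
outer loop
vertex 4.378 2.33 -4.134
vertex 4.019 1.587 -4.3
vertex 3.204 2.024 -2.356
endloop
endfacet
facet normal 0.784 -0.253 -0.566
outer loop
vertex 4.019 1.587 -4.3
vertex 4.656 1.556 -3.404
vertex 4.033 0.826 -3.941
endloop
endfacet
facet normal -0.921 -0.180 -0.346
outer loop
vertex 4.019 1.587 -4.3
vertex 4.033 0.826 -3.941
vertex 3.204 2.024 -2.356
endloop
endfacet
facet normal 0.784 -0.253 -0.566
outer loop
vertex 4.033 0.826 -3.941
vertex 4.656 1.556 -3.404
vertex 4.412 0.492 -3.267
endloop
endfacet
facet normal -0.752 -0.652 0.100
outer loop
vertex 4.033 0.826 -3.941
vertex 4.412 0.492 -3.267
vertex 3.204 2.024 -2.356
endloop
endfacet
facet normal 0.785 -0.253 -0.566
outer loop
vertex 4.412 0.492 -3.267
vertex 4.656 1.556 -3.404
vertex 4.934 0.782 -2.673
endloop
endfacet
facet normal -0.363 -0.671 0.647
outer loop
vertex 4.412 0.492 -3.267
vertex 4.934 0.782 -2.673
vertex 3.204 2.024 -2.356
endloop
endfacet
facet normal 0.785 -0.252 -0.566
outer loop
vertex 4.934 0.782 -2.673
vertex 4.656 1.556 -3.404
vertex 5.293 1.526 -2.507
endloop
endfacet
facet normal 0.017 -0.225 0.974
outer loop
vertex 4.934 0.782 -2.673
vertex 5.293 1.526 -2.507
vertex 3.204 2.024 -2.356
endloop
endfacet
facet normal 0.785 -0.253 -0.566
outer loop
vertex 5.293 1.526 -2.507
vertex 4.656 1.556 -3.404
vertex 5.279 2.287 -2.867
endloop
endfacet
facet normal 0.165 0.424 0.890
outer loop
vertex 5.293 1.526 -2.507
vertex 5.279 2.287 -2.867
vertex 3.204 2.024 -2.356
endloop
endfacet

endsolid


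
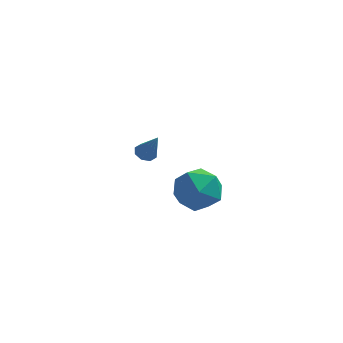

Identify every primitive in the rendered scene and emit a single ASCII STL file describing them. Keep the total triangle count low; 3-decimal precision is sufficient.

solid 
facet normal -0.391 0.282 -0.876
outer loop
vertex -2.611 2.765 -2.279
vertex -3.018 2.47 -2.192
vertex -2.895 2.955 -2.091
endloop
endfacet
facet normal 0.657 0.696 0.290
outer loop
vertex -2.611 2.765 -2.279
vertex -2.895 2.955 -2.091
vertex -2.462 2.07 -0.948
endloop
endfacet
facet normal -0.392 0.282 -0.876
outer loop
vertex -2.895 2.955 -2.091
vertex -3.018 2.47 -2.192
vertex -3.251 2.86 -1.962
endloop
endfacet
facet normal 0.010 0.792 0.610
outer loop
vertex -2.895 2.955 -2.091
vertex -3.251 2.86 -1.962
vertex -2.462 2.07 -0.948
endloop
endfacet
facet normal -0.391 0.283 -0.876
outer loop
vertex -3.251 2.86 -1.962
vertex -3.018 2.47 -2.192
vertex -3.471 2.538 -1.968
endloop
endfacet
facet normal -0.568 0.374 0.733
outer loop
vertex -3.251 2.86 -1.962
vertex -3.471 2.538 -1.968
vertex -2.462 2.07 -0.948
endloop
endfacet
facet normal -0.391 0.280 -0.877
outer loop
vertex -3.471 2.538 -1.968
vertex -3.018 2.47 -2.192
vertex -3.424 2.175 -2.105
endloop
endfacet
facet normal -0.743 -0.318 0.589
outer loop
vertex -3.471 2.538 -1.968
vertex -3.424 2.175 -2.105
vertex -2.462 2.07 -0.948
endloop
endfacet
facet normal -0.392 0.281 -0.876
outer loop
vertex -3.424 2.175 -2.105
vertex -3.018 2.47 -2.192
vertex -3.14 1.985 -2.293
endloop
endfacet
facet normal -0.411 -0.873 0.262
outer loop
vertex -3.424 2.175 -2.105
vertex -3.14 1.985 -2.293
vertex -2.462 2.07 -0.948
endloop
endfacet
facet normal -0.392 0.281 -0.876
outer loop
vertex -3.14 1.985 -2.293
vertex -3.018 2.47 -2.192
vertex -2.784 2.079 -2.422
endloop
endfacet
facet normal 0.235 -0.970 -0.057
outer loop
vertex -3.14 1.985 -2.293
vertex -2.784 2.079 -2.422
vertex -2.462 2.07 -0.948
endloop
endfacet
facet normal -0.390 0.282 -0.876
outer loop
vertex -2.784 2.079 -2.422
vertex -3.018 2.47 -2.192
vertex -2.564 2.402 -2.416
endloop
endfacet
facet normal 0.814 -0.551 -0.181
outer loop
vertex -2.784 2.079 -2.422
vertex -2.564 2.402 -2.416
vertex -2.462 2.07 -0.948
endloop
endfacet
facet normal -0.391 0.280 -0.877
outer loop
vertex -2.564 2.402 -2.416
vertex -3.018 2.47 -2.192
vertex -2.611 2.765 -2.279
endloop
endfacet
facet normal 0.989 0.142 -0.037
outer loop
vertex -2.564 2.402 -2.416
vertex -2.611 2.765 -2.279
vertex -2.462 2.07 -0.948
endloop
endfacet
facet normal -0.976 -0.053 -0.210
outer loop
vertex -1.078 -2.762 -1.186
vertex -1.248 -3.338 -0.247
vertex -1.311 -2.225 -0.237
endloop
endfacet
facet normal -0.691 0.544 -0.477
outer loop
vertex -1.078 -2.762 -1.186
vertex -1.311 -2.225 -0.237
vertex -0.526 -1.83 -0.923
endloop
endfacet
facet normal -0.163 0.356 -0.920
outer loop
vertex -1.078 -2.762 -1.186
vertex -0.526 -1.83 -0.923
vertex 0.021 -2.698 -1.356
endloop
endfacet
facet normal -0.122 -0.357 -0.926
outer loop
vertex -1.078 -2.762 -1.186
vertex 0.021 -2.698 -1.356
vertex -0.425 -3.63 -0.938
endloop
endfacet
facet normal -0.625 -0.610 -0.487
outer loop
vertex -1.078 -2.762 -1.186
vertex -0.425 -3.63 -0.938
vertex -1.248 -3.338 -0.247
endloop
endfacet
facet normal -0.404 0.912 0.063
outer loop
vertex -0.526 -1.83 -0.923
vertex -1.311 -2.225 -0.237
vertex -0.355 -1.83 0.178
endloop
endfacet
facet normal -0.867 -0.054 0.496
outer loop
vertex -1.311 -2.225 -0.237
vertex -1.248 -3.338 -0.247
vertex -0.801 -2.762 0.596
endloop
endfacet
facet normal -0.299 -0.953 0.046
outer loop
vertex -1.248 -3.338 -0.247
vertex -0.425 -3.63 -0.938
vertex -0.254 -3.63 0.163
endloop
endfacet
facet normal 0.513 -0.543 -0.664
outer loop
vertex -0.425 -3.63 -0.938
vertex 0.021 -2.698 -1.356
vertex 0.531 -3.235 -0.523
endloop
endfacet
facet normal 0.449 0.609 -0.654
outer loop
vertex 0.021 -2.698 -1.356
vertex -0.526 -1.83 -0.923
vertex 0.468 -2.122 -0.513
endloop
endfacet
facet normal 0.122 0.357 0.926
outer loop
vertex 0.298 -2.698 0.426
vertex -0.355 -1.83 0.178
vertex -0.801 -2.762 0.596
endloop
endfacet
facet normal 0.163 -0.356 0.920
outer loop
vertex 0.298 -2.698 0.426
vertex -0.801 -2.762 0.596
vertex -0.254 -3.63 0.163
endloop
endfacet
facet normal 0.691 -0.544 0.477
outer loop
vertex 0.298 -2.698 0.426
vertex -0.254 -3.63 0.163
vertex 0.531 -3.235 -0.523
endloop
endfacet
facet normal 0.976 0.053 0.210
outer loop
vertex 0.298 -2.698 0.426
vertex 0.531 -3.235 -0.523
vertex 0.468 -2.122 -0.513
endloop
endfacet
facet normal 0.625 0.610 0.487
outer loop
vertex 0.298 -2.698 0.426
vertex 0.468 -2.122 -0.513
vertex -0.355 -1.83 0.178
endloop
endfacet
facet normal -0.513 0.543 0.664
outer loop
vertex -0.801 -2.762 0.596
vertex -0.355 -1.83 0.178
vertex -1.311 -2.225 -0.237
endloop
endfacet
facet normal -0.449 -0.609 0.654
outer loop
vertex -0.254 -3.63 0.163
vertex -0.801 -2.762 0.596
vertex -1.248 -3.338 -0.247
endloop
endfacet
facet normal 0.404 -0.912 -0.063
outer loop
vertex 0.531 -3.235 -0.523
vertex -0.254 -3.63 0.163
vertex -0.425 -3.63 -0.938
endloop
endfacet
facet normal 0.867 0.054 -0.496
outer loop
vertex 0.468 -2.122 -0.513
vertex 0.531 -3.235 -0.523
vertex 0.021 -2.698 -1.356
endloop
endfacet
facet normal 0.299 0.953 -0.046
outer loop
vertex -0.355 -1.83 0.178
vertex 0.468 -2.122 -0.513
vertex -0.526 -1.83 -0.923
endloop
endfacet

endsolid


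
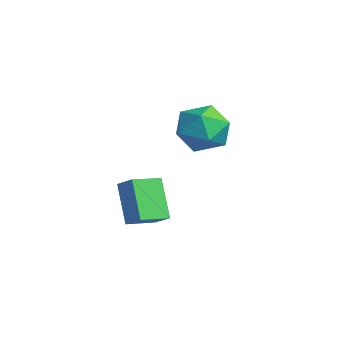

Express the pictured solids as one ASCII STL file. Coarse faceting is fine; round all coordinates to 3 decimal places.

solid 
facet normal 0.339 0.933 -0.122
outer loop
vertex 0.128 -0.274 1.664
vertex -0.738 0.129 2.335
vertex 0.279 -0.178 2.818
endloop
endfacet
facet normal 0.874 0.461 -0.153
outer loop
vertex 0.128 -0.274 1.664
vertex 0.279 -0.178 2.818
vertex 0.676 -1.119 2.253
endloop
endfacet
facet normal 0.733 0.001 -0.680
outer loop
vertex 0.128 -0.274 1.664
vertex 0.676 -1.119 2.253
vertex -0.095 -1.393 1.422
endloop
endfacet
facet normal 0.111 0.189 -0.976
outer loop
vertex 0.128 -0.274 1.664
vertex -0.095 -1.393 1.422
vertex -0.969 -0.622 1.472
endloop
endfacet
facet normal -0.132 0.765 -0.630
outer loop
vertex 0.128 -0.274 1.664
vertex -0.969 -0.622 1.472
vertex -0.738 0.129 2.335
endloop
endfacet
facet normal 0.883 0.096 0.460
outer loop
vertex 0.676 -1.119 2.253
vertex 0.279 -0.178 2.818
vertex 0.149 -1.238 3.288
endloop
endfacet
facet normal 0.017 0.860 0.511
outer loop
vertex 0.279 -0.178 2.818
vertex -0.738 0.129 2.335
vertex -0.725 -0.467 3.338
endloop
endfacet
facet normal -0.746 0.588 -0.312
outer loop
vertex -0.738 0.129 2.335
vertex -0.969 -0.622 1.472
vertex -1.496 -0.741 2.507
endloop
endfacet
facet normal -0.352 -0.343 -0.871
outer loop
vertex -0.969 -0.622 1.472
vertex -0.095 -1.393 1.422
vertex -1.099 -1.682 1.942
endloop
endfacet
facet normal 0.653 -0.647 -0.393
outer loop
vertex -0.095 -1.393 1.422
vertex 0.676 -1.119 2.253
vertex -0.082 -1.989 2.425
endloop
endfacet
facet normal -0.111 -0.189 0.976
outer loop
vertex -0.948 -1.586 3.096
vertex 0.149 -1.238 3.288
vertex -0.725 -0.467 3.338
endloop
endfacet
facet normal -0.733 -0.001 0.680
outer loop
vertex -0.948 -1.586 3.096
vertex -0.725 -0.467 3.338
vertex -1.496 -0.741 2.507
endloop
endfacet
facet normal -0.874 -0.461 0.153
outer loop
vertex -0.948 -1.586 3.096
vertex -1.496 -0.741 2.507
vertex -1.099 -1.682 1.942
endloop
endfacet
facet normal -0.339 -0.933 0.122
outer loop
vertex -0.948 -1.586 3.096
vertex -1.099 -1.682 1.942
vertex -0.082 -1.989 2.425
endloop
endfacet
facet normal 0.132 -0.765 0.630
outer loop
vertex -0.948 -1.586 3.096
vertex -0.082 -1.989 2.425
vertex 0.149 -1.238 3.288
endloop
endfacet
facet normal 0.352 0.343 0.871
outer loop
vertex -0.725 -0.467 3.338
vertex 0.149 -1.238 3.288
vertex 0.279 -0.178 2.818
endloop
endfacet
facet normal -0.653 0.647 0.393
outer loop
vertex -1.496 -0.741 2.507
vertex -0.725 -0.467 3.338
vertex -0.738 0.129 2.335
endloop
endfacet
facet normal -0.883 -0.096 -0.460
outer loop
vertex -1.099 -1.682 1.942
vertex -1.496 -0.741 2.507
vertex -0.969 -0.622 1.472
endloop
endfacet
facet normal -0.017 -0.860 -0.511
outer loop
vertex -0.082 -1.989 2.425
vertex -1.099 -1.682 1.942
vertex -0.095 -1.393 1.422
endloop
endfacet
facet normal 0.746 -0.588 0.312
outer loop
vertex 0.149 -1.238 3.288
vertex -0.082 -1.989 2.425
vertex 0.676 -1.119 2.253
endloop
endfacet
facet normal -0.574 0.041 0.818
outer loop
vertex -1.655 -3.186 -0.361
vertex -1.951 -1.939 -0.631
vertex -2.426 -3.483 -0.888
endloop
endfacet
facet normal 0.226 -0.952 0.206
outer loop
vertex -1.329 -3.561 -2.449
vertex -1.655 -3.186 -0.361
vertex -2.426 -3.483 -0.888
endloop
endfacet
facet normal -0.574 0.041 0.818
outer loop
vertex -2.426 -3.483 -0.888
vertex -1.951 -1.939 -0.631
vertex -2.722 -2.236 -1.158
endloop
endfacet
facet normal -0.787 -0.303 -0.538
outer loop
vertex -2.722 -2.236 -1.158
vertex -1.329 -3.561 -2.449
vertex -2.426 -3.483 -0.888
endloop
endfacet
facet normal 0.787 0.303 0.538
outer loop
vertex -1.655 -3.186 -0.361
vertex -0.854 -2.017 -2.192
vertex -1.951 -1.939 -0.631
endloop
endfacet
facet normal 0.226 -0.952 0.206
outer loop
vertex -0.558 -3.264 -1.922
vertex -1.655 -3.186 -0.361
vertex -1.329 -3.561 -2.449
endloop
endfacet
facet normal 0.787 0.303 0.538
outer loop
vertex -0.558 -3.264 -1.922
vertex -0.854 -2.017 -2.192
vertex -1.655 -3.186 -0.361
endloop
endfacet
facet normal -0.226 0.952 -0.206
outer loop
vertex -1.951 -1.939 -0.631
vertex -0.854 -2.017 -2.192
vertex -2.722 -2.236 -1.158
endloop
endfacet
facet normal -0.787 -0.303 -0.538
outer loop
vertex -1.625 -2.314 -2.719
vertex -1.329 -3.561 -2.449
vertex -2.722 -2.236 -1.158
endloop
endfacet
facet normal -0.226 0.952 -0.206
outer loop
vertex -2.722 -2.236 -1.158
vertex -0.854 -2.017 -2.192
vertex -1.625 -2.314 -2.719
endloop
endfacet
facet normal 0.574 -0.041 -0.818
outer loop
vertex -1.625 -2.314 -2.719
vertex -0.558 -3.264 -1.922
vertex -1.329 -3.561 -2.449
endloop
endfacet
facet normal 0.574 -0.041 -0.818
outer loop
vertex -0.854 -2.017 -2.192
vertex -0.558 -3.264 -1.922
vertex -1.625 -2.314 -2.719
endloop
endfacet

endsolid


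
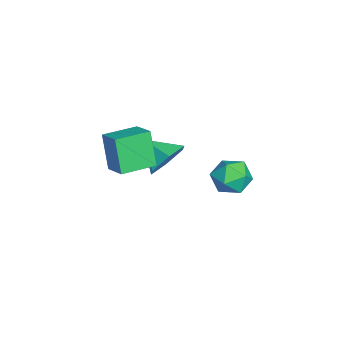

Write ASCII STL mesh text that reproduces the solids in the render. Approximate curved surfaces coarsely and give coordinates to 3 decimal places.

solid 
facet normal 0.481 0.716 -0.506
outer loop
vertex -0.911 0.354 0.32
vertex -1.817 0.961 0.318
vertex -1.1 1.055 1.133
endloop
endfacet
facet normal 0.474 -0.609 0.636
outer loop
vertex -0.911 0.354 0.32
vertex -1.1 1.055 1.133
vertex -2.543 -0.121 1.082
endloop
endfacet
facet normal 0.481 0.716 -0.506
outer loop
vertex -1.1 1.055 1.133
vertex -1.817 0.961 0.318
vertex -2.005 1.662 1.131
endloop
endfacet
facet normal -0.017 -0.022 1.000
outer loop
vertex -1.1 1.055 1.133
vertex -2.005 1.662 1.131
vertex -2.543 -0.121 1.082
endloop
endfacet
facet normal 0.480 0.716 -0.506
outer loop
vertex -2.005 1.662 1.131
vertex -1.817 0.961 0.318
vertex -2.723 1.567 0.316
endloop
endfacet
facet normal -0.746 0.208 0.633
outer loop
vertex -2.005 1.662 1.131
vertex -2.723 1.567 0.316
vertex -2.543 -0.121 1.082
endloop
endfacet
facet normal 0.480 0.716 -0.506
outer loop
vertex -2.723 1.567 0.316
vertex -1.817 0.961 0.318
vertex -2.534 0.866 -0.497
endloop
endfacet
facet normal -0.984 -0.150 -0.099
outer loop
vertex -2.723 1.567 0.316
vertex -2.534 0.866 -0.497
vertex -2.543 -0.121 1.082
endloop
endfacet
facet normal 0.481 0.716 -0.507
outer loop
vertex -2.534 0.866 -0.497
vertex -1.817 0.961 0.318
vertex -1.629 0.259 -0.495
endloop
endfacet
facet normal -0.493 -0.737 -0.463
outer loop
vertex -2.534 0.866 -0.497
vertex -1.629 0.259 -0.495
vertex -2.543 -0.121 1.082
endloop
endfacet
facet normal 0.481 0.716 -0.507
outer loop
vertex -1.629 0.259 -0.495
vertex -1.817 0.961 0.318
vertex -0.911 0.354 0.32
endloop
endfacet
facet normal 0.237 -0.967 -0.096
outer loop
vertex -1.629 0.259 -0.495
vertex -0.911 0.354 0.32
vertex -2.543 -0.121 1.082
endloop
endfacet
facet normal -0.788 -0.494 -0.368
outer loop
vertex -0.642 -1.715 2.822
vertex -1.486 -0.311 2.744
vertex -0.023 -1.437 1.123
endloop
endfacet
facet normal 0.515 -0.856 0.048
outer loop
vertex 0.946 -0.829 1.576
vertex -0.642 -1.715 2.822
vertex -0.023 -1.437 1.123
endloop
endfacet
facet normal -0.788 -0.494 -0.368
outer loop
vertex -0.023 -1.437 1.123
vertex -1.486 -0.311 2.744
vertex -0.867 -0.033 1.045
endloop
endfacet
facet normal 0.339 0.152 -0.929
outer loop
vertex -0.867 -0.033 1.045
vertex 0.946 -0.829 1.576
vertex -0.023 -1.437 1.123
endloop
endfacet
facet normal -0.339 -0.152 0.929
outer loop
vertex -0.642 -1.715 2.822
vertex -0.517 0.297 3.197
vertex -1.486 -0.311 2.744
endloop
endfacet
facet normal 0.515 -0.856 0.048
outer loop
vertex 0.327 -1.107 3.275
vertex -0.642 -1.715 2.822
vertex 0.946 -0.829 1.576
endloop
endfacet
facet normal -0.339 -0.152 0.929
outer loop
vertex 0.327 -1.107 3.275
vertex -0.517 0.297 3.197
vertex -0.642 -1.715 2.822
endloop
endfacet
facet normal -0.515 0.856 -0.048
outer loop
vertex -1.486 -0.311 2.744
vertex -0.517 0.297 3.197
vertex -0.867 -0.033 1.045
endloop
endfacet
facet normal 0.339 0.152 -0.929
outer loop
vertex 0.102 0.575 1.498
vertex 0.946 -0.829 1.576
vertex -0.867 -0.033 1.045
endloop
endfacet
facet normal -0.515 0.856 -0.048
outer loop
vertex -0.867 -0.033 1.045
vertex -0.517 0.297 3.197
vertex 0.102 0.575 1.498
endloop
endfacet
facet normal 0.788 0.494 0.368
outer loop
vertex 0.102 0.575 1.498
vertex 0.327 -1.107 3.275
vertex 0.946 -0.829 1.576
endloop
endfacet
facet normal 0.788 0.494 0.368
outer loop
vertex -0.517 0.297 3.197
vertex 0.327 -1.107 3.275
vertex 0.102 0.575 1.498
endloop
endfacet
facet normal -0.624 0.775 0.100
outer loop
vertex 3.249 4.524 3.298
vertex 2.528 3.944 3.291
vertex 2.934 4.168 4.092
endloop
endfacet
facet normal 0.005 0.912 0.411
outer loop
vertex 3.249 4.524 3.298
vertex 2.934 4.168 4.092
vertex 3.845 4.231 3.942
endloop
endfacet
facet normal 0.513 0.854 -0.086
outer loop
vertex 3.249 4.524 3.298
vertex 3.845 4.231 3.942
vertex 4.001 4.047 3.049
endloop
endfacet
facet normal 0.199 0.681 -0.704
outer loop
vertex 3.249 4.524 3.298
vertex 4.001 4.047 3.049
vertex 3.187 3.869 2.647
endloop
endfacet
facet normal -0.503 0.633 -0.589
outer loop
vertex 3.249 4.524 3.298
vertex 3.187 3.869 2.647
vertex 2.528 3.944 3.291
endloop
endfacet
facet normal 0.121 0.409 0.904
outer loop
vertex 3.845 4.231 3.942
vertex 2.934 4.168 4.092
vertex 3.493 3.471 4.333
endloop
endfacet
facet normal -0.896 0.187 0.402
outer loop
vertex 2.934 4.168 4.092
vertex 2.528 3.944 3.291
vertex 2.679 3.293 3.931
endloop
endfacet
facet normal -0.701 -0.042 -0.712
outer loop
vertex 2.528 3.944 3.291
vertex 3.187 3.869 2.647
vertex 2.835 3.109 3.038
endloop
endfacet
facet normal 0.436 0.038 -0.899
outer loop
vertex 3.187 3.869 2.647
vertex 4.001 4.047 3.049
vertex 3.746 3.172 2.888
endloop
endfacet
facet normal 0.943 0.317 0.100
outer loop
vertex 4.001 4.047 3.049
vertex 3.845 4.231 3.942
vertex 4.152 3.396 3.689
endloop
endfacet
facet normal -0.199 -0.681 0.704
outer loop
vertex 3.431 2.816 3.682
vertex 3.493 3.471 4.333
vertex 2.679 3.293 3.931
endloop
endfacet
facet normal -0.513 -0.854 0.086
outer loop
vertex 3.431 2.816 3.682
vertex 2.679 3.293 3.931
vertex 2.835 3.109 3.038
endloop
endfacet
facet normal -0.005 -0.912 -0.411
outer loop
vertex 3.431 2.816 3.682
vertex 2.835 3.109 3.038
vertex 3.746 3.172 2.888
endloop
endfacet
facet normal 0.624 -0.775 -0.100
outer loop
vertex 3.431 2.816 3.682
vertex 3.746 3.172 2.888
vertex 4.152 3.396 3.689
endloop
endfacet
facet normal 0.503 -0.633 0.589
outer loop
vertex 3.431 2.816 3.682
vertex 4.152 3.396 3.689
vertex 3.493 3.471 4.333
endloop
endfacet
facet normal -0.436 -0.038 0.899
outer loop
vertex 2.679 3.293 3.931
vertex 3.493 3.471 4.333
vertex 2.934 4.168 4.092
endloop
endfacet
facet normal -0.943 -0.317 -0.100
outer loop
vertex 2.835 3.109 3.038
vertex 2.679 3.293 3.931
vertex 2.528 3.944 3.291
endloop
endfacet
facet normal -0.121 -0.409 -0.904
outer loop
vertex 3.746 3.172 2.888
vertex 2.835 3.109 3.038
vertex 3.187 3.869 2.647
endloop
endfacet
facet normal 0.896 -0.187 -0.402
outer loop
vertex 4.152 3.396 3.689
vertex 3.746 3.172 2.888
vertex 4.001 4.047 3.049
endloop
endfacet
facet normal 0.701 0.042 0.712
outer loop
vertex 3.493 3.471 4.333
vertex 4.152 3.396 3.689
vertex 3.845 4.231 3.942
endloop
endfacet

endsolid


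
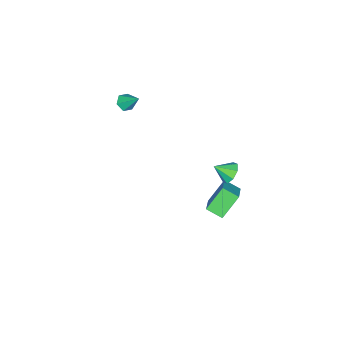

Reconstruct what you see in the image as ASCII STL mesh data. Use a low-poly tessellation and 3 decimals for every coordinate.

solid 
facet normal -0.104 -0.702 -0.705
outer loop
vertex -1.139 -4.76 2.237
vertex -1.687 -4.489 2.048
vertex -1.133 -4.307 1.785
endloop
endfacet
facet normal 0.968 0.171 0.184
outer loop
vertex -1.139 -4.76 2.237
vertex -1.133 -4.307 1.785
vertex -1.533 -3.451 3.092
endloop
endfacet
facet normal -0.104 -0.702 -0.705
outer loop
vertex -1.133 -4.307 1.785
vertex -1.687 -4.489 2.048
vertex -1.681 -4.036 1.596
endloop
endfacet
facet normal 0.510 0.783 -0.357
outer loop
vertex -1.133 -4.307 1.785
vertex -1.681 -4.036 1.596
vertex -1.533 -3.451 3.092
endloop
endfacet
facet normal -0.105 -0.702 -0.705
outer loop
vertex -1.681 -4.036 1.596
vertex -1.687 -4.489 2.048
vertex -2.235 -4.218 1.86
endloop
endfacet
facet normal -0.422 0.858 -0.294
outer loop
vertex -1.681 -4.036 1.596
vertex -2.235 -4.218 1.86
vertex -1.533 -3.451 3.092
endloop
endfacet
facet normal -0.105 -0.702 -0.705
outer loop
vertex -2.235 -4.218 1.86
vertex -1.687 -4.489 2.048
vertex -2.241 -4.671 2.312
endloop
endfacet
facet normal -0.895 0.321 0.310
outer loop
vertex -2.235 -4.218 1.86
vertex -2.241 -4.671 2.312
vertex -1.533 -3.451 3.092
endloop
endfacet
facet normal -0.105 -0.702 -0.705
outer loop
vertex -2.241 -4.671 2.312
vertex -1.687 -4.489 2.048
vertex -1.693 -4.942 2.5
endloop
endfacet
facet normal -0.436 -0.291 0.851
outer loop
vertex -2.241 -4.671 2.312
vertex -1.693 -4.942 2.5
vertex -1.533 -3.451 3.092
endloop
endfacet
facet normal -0.104 -0.702 -0.705
outer loop
vertex -1.693 -4.942 2.5
vertex -1.687 -4.489 2.048
vertex -1.139 -4.76 2.237
endloop
endfacet
facet normal 0.495 -0.366 0.788
outer loop
vertex -1.693 -4.942 2.5
vertex -1.139 -4.76 2.237
vertex -1.533 -3.451 3.092
endloop
endfacet
facet normal -0.778 -0.355 -0.518
outer loop
vertex -2.085 2.082 -2.704
vertex -2.229 3.095 -3.183
vertex -0.972 1.604 -4.048
endloop
endfacet
facet normal 0.128 -0.896 0.425
outer loop
vertex 0.429 2.245 -3.117
vertex -2.085 2.082 -2.704
vertex -0.972 1.604 -4.048
endloop
endfacet
facet normal -0.778 -0.356 -0.517
outer loop
vertex -0.972 1.604 -4.048
vertex -2.229 3.095 -3.183
vertex -1.116 2.617 -4.528
endloop
endfacet
facet normal 0.615 -0.265 -0.743
outer loop
vertex -1.116 2.617 -4.528
vertex 0.429 2.245 -3.117
vertex -0.972 1.604 -4.048
endloop
endfacet
facet normal -0.615 0.264 0.743
outer loop
vertex -2.085 2.082 -2.704
vertex -0.828 3.736 -2.252
vertex -2.229 3.095 -3.183
endloop
endfacet
facet normal 0.128 -0.896 0.424
outer loop
vertex -0.684 2.723 -1.772
vertex -2.085 2.082 -2.704
vertex 0.429 2.245 -3.117
endloop
endfacet
facet normal -0.615 0.265 0.743
outer loop
vertex -0.684 2.723 -1.772
vertex -0.828 3.736 -2.252
vertex -2.085 2.082 -2.704
endloop
endfacet
facet normal -0.128 0.896 -0.424
outer loop
vertex -2.229 3.095 -3.183
vertex -0.828 3.736 -2.252
vertex -1.116 2.617 -4.528
endloop
endfacet
facet normal 0.615 -0.264 -0.743
outer loop
vertex 0.285 3.258 -3.596
vertex 0.429 2.245 -3.117
vertex -1.116 2.617 -4.528
endloop
endfacet
facet normal -0.128 0.896 -0.425
outer loop
vertex -1.116 2.617 -4.528
vertex -0.828 3.736 -2.252
vertex 0.285 3.258 -3.596
endloop
endfacet
facet normal 0.778 0.355 0.518
outer loop
vertex 0.285 3.258 -3.596
vertex -0.684 2.723 -1.772
vertex 0.429 2.245 -3.117
endloop
endfacet
facet normal 0.778 0.356 0.518
outer loop
vertex -0.828 3.736 -2.252
vertex -0.684 2.723 -1.772
vertex 0.285 3.258 -3.596
endloop
endfacet
facet normal -0.410 0.714 -0.568
outer loop
vertex 2.276 4.567 2.653
vertex 1.588 4.383 2.919
vertex 2.135 4.866 3.131
endloop
endfacet
facet normal 0.963 0.027 0.267
outer loop
vertex 2.276 4.567 2.653
vertex 2.135 4.866 3.131
vertex 2.052 3.577 3.561
endloop
endfacet
facet normal -0.410 0.713 -0.569
outer loop
vertex 2.135 4.866 3.131
vertex 1.588 4.383 2.919
vertex 1.673 4.883 3.485
endloop
endfacet
facet normal 0.599 0.219 0.771
outer loop
vertex 2.135 4.866 3.131
vertex 1.673 4.883 3.485
vertex 2.052 3.577 3.561
endloop
endfacet
facet normal -0.410 0.713 -0.569
outer loop
vertex 1.673 4.883 3.485
vertex 1.588 4.383 2.919
vertex 1.162 4.607 3.507
endloop
endfacet
facet normal 0.010 0.061 0.998
outer loop
vertex 1.673 4.883 3.485
vertex 1.162 4.607 3.507
vertex 2.052 3.577 3.561
endloop
endfacet
facet normal -0.410 0.713 -0.569
outer loop
vertex 1.162 4.607 3.507
vertex 1.588 4.383 2.919
vertex 0.9 4.199 3.184
endloop
endfacet
facet normal -0.457 -0.353 0.816
outer loop
vertex 1.162 4.607 3.507
vertex 0.9 4.199 3.184
vertex 2.052 3.577 3.561
endloop
endfacet
facet normal -0.410 0.714 -0.568
outer loop
vertex 0.9 4.199 3.184
vertex 1.588 4.383 2.919
vertex 1.042 3.9 2.706
endloop
endfacet
facet normal -0.530 -0.781 0.331
outer loop
vertex 0.9 4.199 3.184
vertex 1.042 3.9 2.706
vertex 2.052 3.577 3.561
endloop
endfacet
facet normal -0.409 0.713 -0.569
outer loop
vertex 1.042 3.9 2.706
vertex 1.588 4.383 2.919
vertex 1.503 3.883 2.353
endloop
endfacet
facet normal -0.166 -0.971 -0.170
outer loop
vertex 1.042 3.9 2.706
vertex 1.503 3.883 2.353
vertex 2.052 3.577 3.561
endloop
endfacet
facet normal -0.410 0.713 -0.568
outer loop
vertex 1.503 3.883 2.353
vertex 1.588 4.383 2.919
vertex 2.015 4.16 2.331
endloop
endfacet
facet normal 0.423 -0.814 -0.398
outer loop
vertex 1.503 3.883 2.353
vertex 2.015 4.16 2.331
vertex 2.052 3.577 3.561
endloop
endfacet
facet normal -0.410 0.713 -0.568
outer loop
vertex 2.015 4.16 2.331
vertex 1.588 4.383 2.919
vertex 2.276 4.567 2.653
endloop
endfacet
facet normal 0.891 -0.400 -0.216
outer loop
vertex 2.015 4.16 2.331
vertex 2.276 4.567 2.653
vertex 2.052 3.577 3.561
endloop
endfacet

endsolid


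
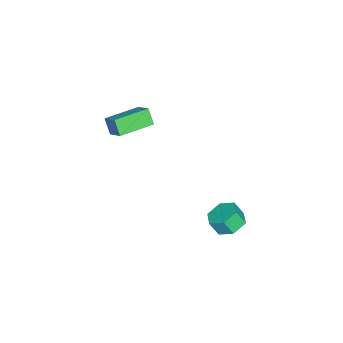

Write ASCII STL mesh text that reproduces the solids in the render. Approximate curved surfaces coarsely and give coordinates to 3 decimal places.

solid 
facet normal -0.762 0.647 -0.020
outer loop
vertex -2.409 -2.083 2.762
vertex -2.015 -1.647 1.843
vertex -3.075 -2.888 2.094
endloop
endfacet
facet normal -0.362 -0.400 0.842
outer loop
vertex -1.445 -4.273 2.137
vertex -2.409 -2.083 2.762
vertex -3.075 -2.888 2.094
endloop
endfacet
facet normal -0.762 0.647 -0.020
outer loop
vertex -3.075 -2.888 2.094
vertex -2.015 -1.647 1.843
vertex -2.681 -2.452 1.176
endloop
endfacet
facet normal -0.537 -0.649 -0.539
outer loop
vertex -2.681 -2.452 1.176
vertex -1.445 -4.273 2.137
vertex -3.075 -2.888 2.094
endloop
endfacet
facet normal 0.537 0.649 0.538
outer loop
vertex -2.409 -2.083 2.762
vertex -0.385 -3.032 1.886
vertex -2.015 -1.647 1.843
endloop
endfacet
facet normal -0.361 -0.399 0.843
outer loop
vertex -0.779 -3.468 2.804
vertex -2.409 -2.083 2.762
vertex -1.445 -4.273 2.137
endloop
endfacet
facet normal 0.537 0.649 0.539
outer loop
vertex -0.779 -3.468 2.804
vertex -0.385 -3.032 1.886
vertex -2.409 -2.083 2.762
endloop
endfacet
facet normal 0.361 0.399 -0.843
outer loop
vertex -2.015 -1.647 1.843
vertex -0.385 -3.032 1.886
vertex -2.681 -2.452 1.176
endloop
endfacet
facet normal -0.538 -0.649 -0.538
outer loop
vertex -1.051 -3.837 1.218
vertex -1.445 -4.273 2.137
vertex -2.681 -2.452 1.176
endloop
endfacet
facet normal 0.361 0.400 -0.842
outer loop
vertex -2.681 -2.452 1.176
vertex -0.385 -3.032 1.886
vertex -1.051 -3.837 1.218
endloop
endfacet
facet normal 0.762 -0.647 0.020
outer loop
vertex -1.051 -3.837 1.218
vertex -0.779 -3.468 2.804
vertex -1.445 -4.273 2.137
endloop
endfacet
facet normal 0.762 -0.647 0.020
outer loop
vertex -0.385 -3.032 1.886
vertex -0.779 -3.468 2.804
vertex -1.051 -3.837 1.218
endloop
endfacet
facet normal -0.093 0.488 -0.868
outer loop
vertex 2.802 3.433 -1.92
vertex 2.062 3.901 -1.577
vertex 2.928 4.251 -1.473
endloop
endfacet
facet normal 0.987 -0.072 -0.146
outer loop
vertex 2.802 3.433 -1.92
vertex 2.928 4.251 -1.473
vertex 2.898 2.931 -1.026
endloop
endfacet
facet normal 0.987 -0.072 -0.146
outer loop
vertex 2.898 2.931 -1.026
vertex 2.928 4.251 -1.473
vertex 3.024 3.748 -0.579
endloop
endfacet
facet normal 0.093 -0.489 0.867
outer loop
vertex 2.898 2.931 -1.026
vertex 3.024 3.748 -0.579
vertex 2.158 3.399 -0.683
endloop
endfacet
facet normal -0.093 0.488 -0.868
outer loop
vertex 2.928 4.251 -1.473
vertex 2.062 3.901 -1.577
vertex 2.189 4.719 -1.131
endloop
endfacet
facet normal 0.610 0.717 0.338
outer loop
vertex 2.928 4.251 -1.473
vertex 2.189 4.719 -1.131
vertex 3.024 3.748 -0.579
endloop
endfacet
facet normal 0.610 0.717 0.338
outer loop
vertex 3.024 3.748 -0.579
vertex 2.189 4.719 -1.131
vertex 2.285 4.216 -0.237
endloop
endfacet
facet normal 0.092 -0.488 0.868
outer loop
vertex 3.024 3.748 -0.579
vertex 2.285 4.216 -0.237
vertex 2.158 3.399 -0.683
endloop
endfacet
facet normal -0.094 0.488 -0.868
outer loop
vertex 2.189 4.719 -1.131
vertex 2.062 3.901 -1.577
vertex 1.322 4.369 -1.234
endloop
endfacet
facet normal -0.376 0.790 0.485
outer loop
vertex 2.189 4.719 -1.131
vertex 1.322 4.369 -1.234
vertex 2.285 4.216 -0.237
endloop
endfacet
facet normal -0.376 0.790 0.484
outer loop
vertex 2.285 4.216 -0.237
vertex 1.322 4.369 -1.234
vertex 1.418 3.867 -0.34
endloop
endfacet
facet normal 0.093 -0.488 0.868
outer loop
vertex 2.285 4.216 -0.237
vertex 1.418 3.867 -0.34
vertex 2.158 3.399 -0.683
endloop
endfacet
facet normal -0.093 0.489 -0.867
outer loop
vertex 1.322 4.369 -1.234
vertex 2.062 3.901 -1.577
vertex 1.196 3.552 -1.681
endloop
endfacet
facet normal -0.987 0.072 0.146
outer loop
vertex 1.322 4.369 -1.234
vertex 1.196 3.552 -1.681
vertex 1.418 3.867 -0.34
endloop
endfacet
facet normal -0.987 0.072 0.146
outer loop
vertex 1.418 3.867 -0.34
vertex 1.196 3.552 -1.681
vertex 1.292 3.049 -0.787
endloop
endfacet
facet normal 0.093 -0.488 0.868
outer loop
vertex 1.418 3.867 -0.34
vertex 1.292 3.049 -0.787
vertex 2.158 3.399 -0.683
endloop
endfacet
facet normal -0.092 0.488 -0.868
outer loop
vertex 1.196 3.552 -1.681
vertex 2.062 3.901 -1.577
vertex 1.935 3.084 -2.023
endloop
endfacet
facet normal -0.610 -0.717 -0.338
outer loop
vertex 1.196 3.552 -1.681
vertex 1.935 3.084 -2.023
vertex 1.292 3.049 -0.787
endloop
endfacet
facet normal -0.610 -0.717 -0.338
outer loop
vertex 1.292 3.049 -0.787
vertex 1.935 3.084 -2.023
vertex 2.031 2.581 -1.129
endloop
endfacet
facet normal 0.093 -0.488 0.868
outer loop
vertex 1.292 3.049 -0.787
vertex 2.031 2.581 -1.129
vertex 2.158 3.399 -0.683
endloop
endfacet
facet normal -0.093 0.488 -0.868
outer loop
vertex 1.935 3.084 -2.023
vertex 2.062 3.901 -1.577
vertex 2.802 3.433 -1.92
endloop
endfacet
facet normal 0.376 -0.790 -0.485
outer loop
vertex 1.935 3.084 -2.023
vertex 2.802 3.433 -1.92
vertex 2.031 2.581 -1.129
endloop
endfacet
facet normal 0.376 -0.790 -0.484
outer loop
vertex 2.031 2.581 -1.129
vertex 2.802 3.433 -1.92
vertex 2.898 2.931 -1.026
endloop
endfacet
facet normal 0.094 -0.488 0.868
outer loop
vertex 2.031 2.581 -1.129
vertex 2.898 2.931 -1.026
vertex 2.158 3.399 -0.683
endloop
endfacet

endsolid


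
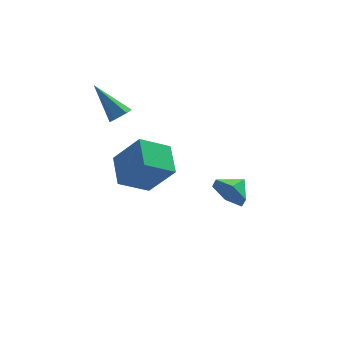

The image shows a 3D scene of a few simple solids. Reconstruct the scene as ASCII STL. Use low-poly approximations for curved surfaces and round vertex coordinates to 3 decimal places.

solid 
facet normal 0.531 -0.435 -0.727
outer loop
vertex -1.172 2.496 2.784
vertex -1.689 2.343 2.498
vertex -1.419 2.877 2.376
endloop
endfacet
facet normal 0.596 0.734 0.325
outer loop
vertex -1.172 2.496 2.784
vertex -1.419 2.877 2.376
vertex -2.831 3.277 4.062
endloop
endfacet
facet normal 0.531 -0.435 -0.727
outer loop
vertex -1.419 2.877 2.376
vertex -1.689 2.343 2.498
vertex -1.936 2.724 2.09
endloop
endfacet
facet normal -0.106 0.944 -0.313
outer loop
vertex -1.419 2.877 2.376
vertex -1.936 2.724 2.09
vertex -2.831 3.277 4.062
endloop
endfacet
facet normal 0.532 -0.434 -0.727
outer loop
vertex -1.936 2.724 2.09
vertex -1.689 2.343 2.498
vertex -2.205 2.19 2.212
endloop
endfacet
facet normal -0.829 0.312 -0.464
outer loop
vertex -1.936 2.724 2.09
vertex -2.205 2.19 2.212
vertex -2.831 3.277 4.062
endloop
endfacet
facet normal 0.532 -0.435 -0.727
outer loop
vertex -2.205 2.19 2.212
vertex -1.689 2.343 2.498
vertex -1.958 1.81 2.62
endloop
endfacet
facet normal -0.849 -0.528 0.023
outer loop
vertex -2.205 2.19 2.212
vertex -1.958 1.81 2.62
vertex -2.831 3.277 4.062
endloop
endfacet
facet normal 0.532 -0.435 -0.727
outer loop
vertex -1.958 1.81 2.62
vertex -1.689 2.343 2.498
vertex -1.442 1.963 2.906
endloop
endfacet
facet normal -0.147 -0.737 0.660
outer loop
vertex -1.958 1.81 2.62
vertex -1.442 1.963 2.906
vertex -2.831 3.277 4.062
endloop
endfacet
facet normal 0.531 -0.435 -0.727
outer loop
vertex -1.442 1.963 2.906
vertex -1.689 2.343 2.498
vertex -1.172 2.496 2.784
endloop
endfacet
facet normal 0.575 -0.106 0.811
outer loop
vertex -1.442 1.963 2.906
vertex -1.172 2.496 2.784
vertex -2.831 3.277 4.062
endloop
endfacet
facet normal -0.559 0.309 -0.769
outer loop
vertex -2.185 -2.279 0.957
vertex -2.266 -0.724 1.64
vertex -0.778 -1.835 0.113
endloop
endfacet
facet normal 0.048 -0.915 -0.402
outer loop
vertex 0.346 -2.456 1.66
vertex -2.185 -2.279 0.957
vertex -0.778 -1.835 0.113
endloop
endfacet
facet normal -0.559 0.309 -0.770
outer loop
vertex -0.778 -1.835 0.113
vertex -2.266 -0.724 1.64
vertex -0.858 -0.28 0.796
endloop
endfacet
facet normal 0.828 0.261 -0.497
outer loop
vertex -0.858 -0.28 0.796
vertex 0.346 -2.456 1.66
vertex -0.778 -1.835 0.113
endloop
endfacet
facet normal -0.828 -0.261 0.497
outer loop
vertex -2.185 -2.279 0.957
vertex -1.142 -1.345 3.187
vertex -2.266 -0.724 1.64
endloop
endfacet
facet normal 0.048 -0.915 -0.402
outer loop
vertex -1.062 -2.9 2.504
vertex -2.185 -2.279 0.957
vertex 0.346 -2.456 1.66
endloop
endfacet
facet normal -0.828 -0.261 0.496
outer loop
vertex -1.062 -2.9 2.504
vertex -1.142 -1.345 3.187
vertex -2.185 -2.279 0.957
endloop
endfacet
facet normal -0.048 0.915 0.402
outer loop
vertex -2.266 -0.724 1.64
vertex -1.142 -1.345 3.187
vertex -0.858 -0.28 0.796
endloop
endfacet
facet normal 0.828 0.261 -0.496
outer loop
vertex 0.265 -0.901 2.343
vertex 0.346 -2.456 1.66
vertex -0.858 -0.28 0.796
endloop
endfacet
facet normal -0.048 0.915 0.402
outer loop
vertex -0.858 -0.28 0.796
vertex -1.142 -1.345 3.187
vertex 0.265 -0.901 2.343
endloop
endfacet
facet normal 0.559 -0.309 0.770
outer loop
vertex 0.265 -0.901 2.343
vertex -1.062 -2.9 2.504
vertex 0.346 -2.456 1.66
endloop
endfacet
facet normal 0.559 -0.309 0.769
outer loop
vertex -1.142 -1.345 3.187
vertex -1.062 -2.9 2.504
vertex 0.265 -0.901 2.343
endloop
endfacet
facet normal -0.706 -0.616 -0.349
outer loop
vertex 3.866 1.455 -3.519
vertex 3.274 1.656 -2.676
vertex 3.181 2.25 -3.537
endloop
endfacet
facet normal 0.649 0.547 -0.529
outer loop
vertex 3.866 1.455 -3.519
vertex 3.181 2.25 -3.537
vertex 4.106 2.384 -2.264
endloop
endfacet
facet normal -0.706 -0.617 -0.349
outer loop
vertex 3.181 2.25 -3.537
vertex 3.274 1.656 -2.676
vertex 2.588 2.451 -2.694
endloop
endfacet
facet normal 0.091 0.981 -0.170
outer loop
vertex 3.181 2.25 -3.537
vertex 2.588 2.451 -2.694
vertex 4.106 2.384 -2.264
endloop
endfacet
facet normal -0.706 -0.617 -0.349
outer loop
vertex 2.588 2.451 -2.694
vertex 3.274 1.656 -2.676
vertex 2.681 1.858 -1.833
endloop
endfacet
facet normal -0.126 0.811 0.572
outer loop
vertex 2.588 2.451 -2.694
vertex 2.681 1.858 -1.833
vertex 4.106 2.384 -2.264
endloop
endfacet
facet normal -0.706 -0.616 -0.349
outer loop
vertex 2.681 1.858 -1.833
vertex 3.274 1.656 -2.676
vertex 3.366 1.063 -1.815
endloop
endfacet
facet normal 0.213 0.205 0.955
outer loop
vertex 2.681 1.858 -1.833
vertex 3.366 1.063 -1.815
vertex 4.106 2.384 -2.264
endloop
endfacet
facet normal -0.706 -0.616 -0.349
outer loop
vertex 3.366 1.063 -1.815
vertex 3.274 1.656 -2.676
vertex 3.959 0.861 -2.657
endloop
endfacet
facet normal 0.769 -0.228 0.597
outer loop
vertex 3.366 1.063 -1.815
vertex 3.959 0.861 -2.657
vertex 4.106 2.384 -2.264
endloop
endfacet
facet normal -0.706 -0.617 -0.349
outer loop
vertex 3.959 0.861 -2.657
vertex 3.274 1.656 -2.676
vertex 3.866 1.455 -3.519
endloop
endfacet
facet normal 0.988 -0.058 -0.146
outer loop
vertex 3.959 0.861 -2.657
vertex 3.866 1.455 -3.519
vertex 4.106 2.384 -2.264
endloop
endfacet

endsolid
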